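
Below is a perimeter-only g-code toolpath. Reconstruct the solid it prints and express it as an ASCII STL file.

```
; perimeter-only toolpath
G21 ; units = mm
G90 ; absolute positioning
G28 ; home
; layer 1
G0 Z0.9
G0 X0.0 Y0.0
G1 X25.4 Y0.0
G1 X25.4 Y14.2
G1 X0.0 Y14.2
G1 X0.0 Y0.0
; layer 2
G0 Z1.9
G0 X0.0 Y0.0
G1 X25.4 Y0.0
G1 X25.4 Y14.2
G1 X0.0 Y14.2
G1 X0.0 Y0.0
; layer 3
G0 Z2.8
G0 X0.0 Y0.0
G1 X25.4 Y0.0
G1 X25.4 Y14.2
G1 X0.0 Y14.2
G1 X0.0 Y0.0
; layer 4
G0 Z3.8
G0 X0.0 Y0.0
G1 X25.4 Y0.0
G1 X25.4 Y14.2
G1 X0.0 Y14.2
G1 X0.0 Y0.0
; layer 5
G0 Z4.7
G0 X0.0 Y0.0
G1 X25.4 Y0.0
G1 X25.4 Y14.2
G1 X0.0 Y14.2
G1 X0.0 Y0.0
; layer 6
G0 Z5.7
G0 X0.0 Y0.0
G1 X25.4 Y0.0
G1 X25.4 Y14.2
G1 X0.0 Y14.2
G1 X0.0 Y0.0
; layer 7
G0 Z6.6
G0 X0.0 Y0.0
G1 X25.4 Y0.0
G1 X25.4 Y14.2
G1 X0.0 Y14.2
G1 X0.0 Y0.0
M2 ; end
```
solid part
  facet normal 0.0000 0.0000 -1.0000
    outer loop
      vertex 25.4 14.2 0.0
      vertex 25.4 0.0 0.0
      vertex 0.0 0.0 0.0
    endloop
  endfacet
  facet normal 0.0000 0.0000 -1.0000
    outer loop
      vertex 0.0 14.2 0.0
      vertex 25.4 14.2 0.0
      vertex 0.0 0.0 0.0
    endloop
  endfacet
  facet normal 0.0000 0.0000 1.0000
    outer loop
      vertex 0.0 0.0 6.6
      vertex 25.4 0.0 6.6
      vertex 25.4 14.2 6.6
    endloop
  endfacet
  facet normal 0.0000 0.0000 1.0000
    outer loop
      vertex 0.0 0.0 6.6
      vertex 25.4 14.2 6.6
      vertex 0.0 14.2 6.6
    endloop
  endfacet
  facet normal 0.0000 -1.0000 0.0000
    outer loop
      vertex 0.0 0.0 0.0
      vertex 25.4 0.0 0.0
      vertex 25.4 0.0 6.6
    endloop
  endfacet
  facet normal 0.0000 -1.0000 0.0000
    outer loop
      vertex 0.0 0.0 0.0
      vertex 25.4 0.0 6.6
      vertex 0.0 0.0 6.6
    endloop
  endfacet
  facet normal 0.0000 1.0000 0.0000
    outer loop
      vertex 25.4 14.2 6.6
      vertex 25.4 14.2 0.0
      vertex 0.0 14.2 0.0
    endloop
  endfacet
  facet normal 0.0000 1.0000 0.0000
    outer loop
      vertex 0.0 14.2 6.6
      vertex 25.4 14.2 6.6
      vertex 0.0 14.2 0.0
    endloop
  endfacet
  facet normal -1.0000 0.0000 0.0000
    outer loop
      vertex 0.0 14.2 6.6
      vertex 0.0 14.2 0.0
      vertex 0.0 0.0 0.0
    endloop
  endfacet
  facet normal -1.0000 0.0000 0.0000
    outer loop
      vertex 0.0 0.0 6.6
      vertex 0.0 14.2 6.6
      vertex 0.0 0.0 0.0
    endloop
  endfacet
  facet normal 1.0000 0.0000 0.0000
    outer loop
      vertex 25.4 0.0 0.0
      vertex 25.4 14.2 0.0
      vertex 25.4 14.2 6.6
    endloop
  endfacet
  facet normal 1.0000 0.0000 0.0000
    outer loop
      vertex 25.4 0.0 0.0
      vertex 25.4 14.2 6.6
      vertex 25.4 0.0 6.6
    endloop
  endfacet
endsolid part

The G0 Z moves step by Δz≈0.9 mm. Every layer's G1 loop is the same polygon, so the solid is a straight extrusion of it from z=0 to z≈6.6. Closing with flat bottom and top caps and triangulating gives 12 facets — a rectangular box, roughly 25.4 × 14.2 mm footprint and 6.6 mm tall.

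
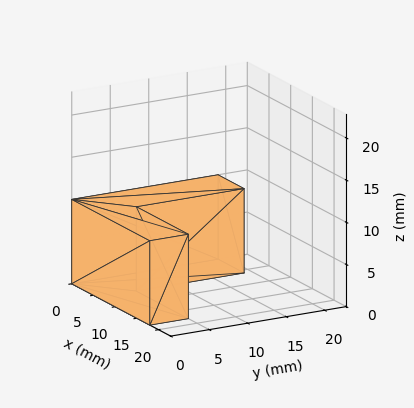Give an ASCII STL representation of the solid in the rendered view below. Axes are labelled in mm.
Reading the render: the shape is an L-shaped prism: outer 18 × 19 mm, arm thicknesses ≈ 5 mm (horizontal) and 6 mm (vertical), extruded 10 mm in z (dimensions read to the nearest mm from the axis ticks). For the STL, each face is triangulated and given an outward normal.

solid part
  facet normal 0.0000 0.0000 -1.0000
    outer loop
      vertex 18.000 5.000 0.000
      vertex 18.000 0.000 0.000
      vertex 0.000 0.000 0.000
    endloop
  endfacet
  facet normal 0.0000 0.0000 -1.0000
    outer loop
      vertex 6.000 5.000 0.000
      vertex 18.000 5.000 0.000
      vertex 0.000 0.000 0.000
    endloop
  endfacet
  facet normal 0.0000 0.0000 -1.0000
    outer loop
      vertex 6.000 19.000 0.000
      vertex 6.000 5.000 0.000
      vertex 0.000 0.000 0.000
    endloop
  endfacet
  facet normal 0.0000 0.0000 -1.0000
    outer loop
      vertex 0.000 19.000 0.000
      vertex 6.000 19.000 0.000
      vertex 0.000 0.000 0.000
    endloop
  endfacet
  facet normal 0.0000 0.0000 1.0000
    outer loop
      vertex 0.000 0.000 10.000
      vertex 18.000 0.000 10.000
      vertex 18.000 5.000 10.000
    endloop
  endfacet
  facet normal 0.0000 0.0000 1.0000
    outer loop
      vertex 0.000 0.000 10.000
      vertex 18.000 5.000 10.000
      vertex 6.000 5.000 10.000
    endloop
  endfacet
  facet normal 0.0000 0.0000 1.0000
    outer loop
      vertex 0.000 0.000 10.000
      vertex 6.000 5.000 10.000
      vertex 6.000 19.000 10.000
    endloop
  endfacet
  facet normal 0.0000 0.0000 1.0000
    outer loop
      vertex 0.000 0.000 10.000
      vertex 6.000 19.000 10.000
      vertex 0.000 19.000 10.000
    endloop
  endfacet
  facet normal 0.0000 -1.0000 0.0000
    outer loop
      vertex 0.000 0.000 0.000
      vertex 18.000 0.000 0.000
      vertex 18.000 0.000 10.000
    endloop
  endfacet
  facet normal 0.0000 -1.0000 0.0000
    outer loop
      vertex 0.000 0.000 0.000
      vertex 18.000 0.000 10.000
      vertex 0.000 0.000 10.000
    endloop
  endfacet
  facet normal 1.0000 0.0000 0.0000
    outer loop
      vertex 18.000 0.000 0.000
      vertex 18.000 5.000 0.000
      vertex 18.000 5.000 10.000
    endloop
  endfacet
  facet normal 1.0000 0.0000 0.0000
    outer loop
      vertex 18.000 0.000 0.000
      vertex 18.000 5.000 10.000
      vertex 18.000 0.000 10.000
    endloop
  endfacet
  facet normal 0.0000 1.0000 0.0000
    outer loop
      vertex 18.000 5.000 0.000
      vertex 6.000 5.000 0.000
      vertex 6.000 5.000 10.000
    endloop
  endfacet
  facet normal 0.0000 1.0000 0.0000
    outer loop
      vertex 18.000 5.000 0.000
      vertex 6.000 5.000 10.000
      vertex 18.000 5.000 10.000
    endloop
  endfacet
  facet normal 1.0000 0.0000 0.0000
    outer loop
      vertex 6.000 5.000 0.000
      vertex 6.000 19.000 0.000
      vertex 6.000 19.000 10.000
    endloop
  endfacet
  facet normal 1.0000 0.0000 0.0000
    outer loop
      vertex 6.000 5.000 0.000
      vertex 6.000 19.000 10.000
      vertex 6.000 5.000 10.000
    endloop
  endfacet
  facet normal 0.0000 1.0000 0.0000
    outer loop
      vertex 6.000 19.000 0.000
      vertex 0.000 19.000 0.000
      vertex 0.000 19.000 10.000
    endloop
  endfacet
  facet normal 0.0000 1.0000 0.0000
    outer loop
      vertex 6.000 19.000 0.000
      vertex 0.000 19.000 10.000
      vertex 6.000 19.000 10.000
    endloop
  endfacet
  facet normal -1.0000 0.0000 0.0000
    outer loop
      vertex 0.000 19.000 0.000
      vertex 0.000 0.000 0.000
      vertex 0.000 0.000 10.000
    endloop
  endfacet
  facet normal -1.0000 0.0000 0.0000
    outer loop
      vertex 0.000 19.000 0.000
      vertex 0.000 0.000 10.000
      vertex 0.000 19.000 10.000
    endloop
  endfacet
endsolid part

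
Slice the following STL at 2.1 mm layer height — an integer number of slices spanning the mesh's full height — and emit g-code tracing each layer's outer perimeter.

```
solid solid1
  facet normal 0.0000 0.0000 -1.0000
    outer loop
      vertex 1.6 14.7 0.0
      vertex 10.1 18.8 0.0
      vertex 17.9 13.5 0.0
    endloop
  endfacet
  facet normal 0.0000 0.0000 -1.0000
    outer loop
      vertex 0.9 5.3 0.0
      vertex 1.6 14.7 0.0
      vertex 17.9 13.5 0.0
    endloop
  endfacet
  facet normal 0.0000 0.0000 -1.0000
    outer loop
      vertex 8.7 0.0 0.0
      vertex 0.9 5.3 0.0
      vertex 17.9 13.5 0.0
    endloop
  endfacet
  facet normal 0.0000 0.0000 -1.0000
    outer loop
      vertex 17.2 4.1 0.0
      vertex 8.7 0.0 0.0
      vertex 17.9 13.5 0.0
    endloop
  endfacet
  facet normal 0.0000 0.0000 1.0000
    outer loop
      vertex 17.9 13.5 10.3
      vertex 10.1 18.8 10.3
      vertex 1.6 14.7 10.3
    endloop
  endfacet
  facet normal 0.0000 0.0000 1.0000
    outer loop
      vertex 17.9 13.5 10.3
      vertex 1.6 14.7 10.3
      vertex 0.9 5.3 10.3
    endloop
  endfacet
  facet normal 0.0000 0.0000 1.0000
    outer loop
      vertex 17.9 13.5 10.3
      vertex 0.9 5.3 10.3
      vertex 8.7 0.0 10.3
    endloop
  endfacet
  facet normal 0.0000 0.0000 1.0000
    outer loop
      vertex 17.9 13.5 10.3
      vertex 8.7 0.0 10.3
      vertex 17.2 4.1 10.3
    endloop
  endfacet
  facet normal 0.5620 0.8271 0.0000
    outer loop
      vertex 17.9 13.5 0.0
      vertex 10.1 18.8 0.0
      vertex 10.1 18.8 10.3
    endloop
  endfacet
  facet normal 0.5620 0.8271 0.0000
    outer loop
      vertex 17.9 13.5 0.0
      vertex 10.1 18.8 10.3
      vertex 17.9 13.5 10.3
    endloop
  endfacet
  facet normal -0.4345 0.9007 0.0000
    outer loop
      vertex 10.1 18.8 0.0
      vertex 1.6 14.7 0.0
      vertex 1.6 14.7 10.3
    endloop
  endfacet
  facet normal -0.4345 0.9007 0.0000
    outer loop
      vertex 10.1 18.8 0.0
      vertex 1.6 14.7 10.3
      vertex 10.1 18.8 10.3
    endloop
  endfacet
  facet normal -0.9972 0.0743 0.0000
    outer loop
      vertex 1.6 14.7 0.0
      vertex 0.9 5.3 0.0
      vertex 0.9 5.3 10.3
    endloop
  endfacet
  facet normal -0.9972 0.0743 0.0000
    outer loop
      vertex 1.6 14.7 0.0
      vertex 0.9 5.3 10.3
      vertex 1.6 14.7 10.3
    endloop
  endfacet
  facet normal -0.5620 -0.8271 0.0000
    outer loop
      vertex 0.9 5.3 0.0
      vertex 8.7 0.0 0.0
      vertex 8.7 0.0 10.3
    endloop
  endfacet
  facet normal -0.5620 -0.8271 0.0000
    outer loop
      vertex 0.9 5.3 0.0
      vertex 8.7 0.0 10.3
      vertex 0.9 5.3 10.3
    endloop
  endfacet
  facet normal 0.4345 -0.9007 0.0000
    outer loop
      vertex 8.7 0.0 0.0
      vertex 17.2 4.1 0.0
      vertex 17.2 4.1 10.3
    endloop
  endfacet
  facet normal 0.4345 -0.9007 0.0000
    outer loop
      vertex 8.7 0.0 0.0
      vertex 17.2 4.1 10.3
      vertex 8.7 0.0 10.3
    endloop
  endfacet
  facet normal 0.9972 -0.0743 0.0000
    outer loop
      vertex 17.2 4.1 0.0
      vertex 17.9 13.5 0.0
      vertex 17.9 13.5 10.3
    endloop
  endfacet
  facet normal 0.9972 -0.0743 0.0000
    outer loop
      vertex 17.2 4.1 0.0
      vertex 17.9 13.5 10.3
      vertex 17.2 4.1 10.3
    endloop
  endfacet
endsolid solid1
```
; perimeter-only toolpath
G21 ; units = mm
G90 ; absolute positioning
G28 ; home
; layer 1
G0 Z2.1
G0 X17.9 Y13.5
G1 X10.1 Y18.8
G1 X1.6 Y14.7
G1 X0.9 Y5.3
G1 X8.7 Y0.0
G1 X17.2 Y4.1
G1 X17.9 Y13.5
; layer 2
G0 Z4.1
G0 X17.9 Y13.5
G1 X10.1 Y18.8
G1 X1.6 Y14.7
G1 X0.9 Y5.3
G1 X8.7 Y0.0
G1 X17.2 Y4.1
G1 X17.9 Y13.5
; layer 3
G0 Z6.2
G0 X17.9 Y13.5
G1 X10.1 Y18.8
G1 X1.6 Y14.7
G1 X0.9 Y5.3
G1 X8.7 Y0.0
G1 X17.2 Y4.1
G1 X17.9 Y13.5
; layer 4
G0 Z8.2
G0 X17.9 Y13.5
G1 X10.1 Y18.8
G1 X1.6 Y14.7
G1 X0.9 Y5.3
G1 X8.7 Y0.0
G1 X17.2 Y4.1
G1 X17.9 Y13.5
; layer 5
G0 Z10.3
G0 X17.9 Y13.5
G1 X10.1 Y18.8
G1 X1.6 Y14.7
G1 X0.9 Y5.3
G1 X8.7 Y0.0
G1 X17.2 Y4.1
G1 X17.9 Y13.5
M2 ; end

The solid is a regular 6-sided prism (a cylinder approximated with 6 flat sides), circumscribed radius ≈ 9.4 mm, height ≈ 10.3 mm. Slicing at Δz = 2.1 mm — 5 equal slices spanning the solid's height, so layer i sits at z = i·h/5 — gives 5 non-empty perimeters. Each is a 6-segment closed polygon; G0 lifts to the layer z and rapids to the start vertex, then G1 traces the edges.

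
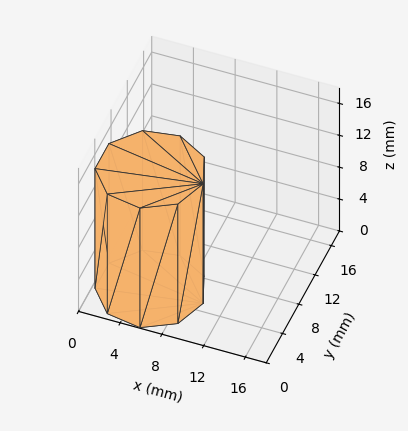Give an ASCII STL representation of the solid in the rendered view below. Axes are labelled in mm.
Reading the render: the shape is a regular 9-sided prism (a cylinder approximated with 9 flat sides), circumscribed radius ≈ 5 mm, height ≈ 15 mm (dimensions read to the nearest mm from the axis ticks). For the STL, each face is triangulated and given an outward normal.

solid part
  facet normal 0.0000 0.0000 -1.0000
    outer loop
      vertex 5.868 9.924 0.000
      vertex 8.830 8.214 0.000
      vertex 10.000 5.000 0.000
    endloop
  endfacet
  facet normal 0.0000 0.0000 -1.0000
    outer loop
      vertex 2.500 9.330 0.000
      vertex 5.868 9.924 0.000
      vertex 10.000 5.000 0.000
    endloop
  endfacet
  facet normal 0.0000 0.0000 -1.0000
    outer loop
      vertex 0.302 6.710 0.000
      vertex 2.500 9.330 0.000
      vertex 10.000 5.000 0.000
    endloop
  endfacet
  facet normal 0.0000 0.0000 -1.0000
    outer loop
      vertex 0.302 3.290 0.000
      vertex 0.302 6.710 0.000
      vertex 10.000 5.000 0.000
    endloop
  endfacet
  facet normal 0.0000 0.0000 -1.0000
    outer loop
      vertex 2.500 0.670 0.000
      vertex 0.302 3.290 0.000
      vertex 10.000 5.000 0.000
    endloop
  endfacet
  facet normal 0.0000 0.0000 -1.0000
    outer loop
      vertex 5.868 0.076 0.000
      vertex 2.500 0.670 0.000
      vertex 10.000 5.000 0.000
    endloop
  endfacet
  facet normal 0.0000 0.0000 -1.0000
    outer loop
      vertex 8.830 1.786 0.000
      vertex 5.868 0.076 0.000
      vertex 10.000 5.000 0.000
    endloop
  endfacet
  facet normal 0.0000 0.0000 1.0000
    outer loop
      vertex 10.000 5.000 15.000
      vertex 8.830 8.214 15.000
      vertex 5.868 9.924 15.000
    endloop
  endfacet
  facet normal 0.0000 0.0000 1.0000
    outer loop
      vertex 10.000 5.000 15.000
      vertex 5.868 9.924 15.000
      vertex 2.500 9.330 15.000
    endloop
  endfacet
  facet normal 0.0000 0.0000 1.0000
    outer loop
      vertex 10.000 5.000 15.000
      vertex 2.500 9.330 15.000
      vertex 0.302 6.710 15.000
    endloop
  endfacet
  facet normal 0.0000 0.0000 1.0000
    outer loop
      vertex 10.000 5.000 15.000
      vertex 0.302 6.710 15.000
      vertex 0.302 3.290 15.000
    endloop
  endfacet
  facet normal 0.0000 0.0000 1.0000
    outer loop
      vertex 10.000 5.000 15.000
      vertex 0.302 3.290 15.000
      vertex 2.500 0.670 15.000
    endloop
  endfacet
  facet normal 0.0000 0.0000 1.0000
    outer loop
      vertex 10.000 5.000 15.000
      vertex 2.500 0.670 15.000
      vertex 5.868 0.076 15.000
    endloop
  endfacet
  facet normal 0.0000 0.0000 1.0000
    outer loop
      vertex 10.000 5.000 15.000
      vertex 5.868 0.076 15.000
      vertex 8.830 1.786 15.000
    endloop
  endfacet
  facet normal 0.9397 0.3421 0.0000
    outer loop
      vertex 10.000 5.000 0.000
      vertex 8.830 8.214 0.000
      vertex 8.830 8.214 15.000
    endloop
  endfacet
  facet normal 0.9397 0.3421 0.0000
    outer loop
      vertex 10.000 5.000 0.000
      vertex 8.830 8.214 15.000
      vertex 10.000 5.000 15.000
    endloop
  endfacet
  facet normal 0.5000 0.8660 0.0000
    outer loop
      vertex 8.830 8.214 0.000
      vertex 5.868 9.924 0.000
      vertex 5.868 9.924 15.000
    endloop
  endfacet
  facet normal 0.5000 0.8660 0.0000
    outer loop
      vertex 8.830 8.214 0.000
      vertex 5.868 9.924 15.000
      vertex 8.830 8.214 15.000
    endloop
  endfacet
  facet normal -0.1737 0.9848 0.0000
    outer loop
      vertex 5.868 9.924 0.000
      vertex 2.500 9.330 0.000
      vertex 2.500 9.330 15.000
    endloop
  endfacet
  facet normal -0.1737 0.9848 0.0000
    outer loop
      vertex 5.868 9.924 0.000
      vertex 2.500 9.330 15.000
      vertex 5.868 9.924 15.000
    endloop
  endfacet
  facet normal -0.7661 0.6427 0.0000
    outer loop
      vertex 2.500 9.330 0.000
      vertex 0.302 6.710 0.000
      vertex 0.302 6.710 15.000
    endloop
  endfacet
  facet normal -0.7661 0.6427 0.0000
    outer loop
      vertex 2.500 9.330 0.000
      vertex 0.302 6.710 15.000
      vertex 2.500 9.330 15.000
    endloop
  endfacet
  facet normal -1.0000 0.0000 0.0000
    outer loop
      vertex 0.302 6.710 0.000
      vertex 0.302 3.290 0.000
      vertex 0.302 3.290 15.000
    endloop
  endfacet
  facet normal -1.0000 0.0000 0.0000
    outer loop
      vertex 0.302 6.710 0.000
      vertex 0.302 3.290 15.000
      vertex 0.302 6.710 15.000
    endloop
  endfacet
  facet normal -0.7661 -0.6427 0.0000
    outer loop
      vertex 0.302 3.290 0.000
      vertex 2.500 0.670 0.000
      vertex 2.500 0.670 15.000
    endloop
  endfacet
  facet normal -0.7661 -0.6427 0.0000
    outer loop
      vertex 0.302 3.290 0.000
      vertex 2.500 0.670 15.000
      vertex 0.302 3.290 15.000
    endloop
  endfacet
  facet normal -0.1737 -0.9848 0.0000
    outer loop
      vertex 2.500 0.670 0.000
      vertex 5.868 0.076 0.000
      vertex 5.868 0.076 15.000
    endloop
  endfacet
  facet normal -0.1737 -0.9848 0.0000
    outer loop
      vertex 2.500 0.670 0.000
      vertex 5.868 0.076 15.000
      vertex 2.500 0.670 15.000
    endloop
  endfacet
  facet normal 0.5000 -0.8660 0.0000
    outer loop
      vertex 5.868 0.076 0.000
      vertex 8.830 1.786 0.000
      vertex 8.830 1.786 15.000
    endloop
  endfacet
  facet normal 0.5000 -0.8660 0.0000
    outer loop
      vertex 5.868 0.076 0.000
      vertex 8.830 1.786 15.000
      vertex 5.868 0.076 15.000
    endloop
  endfacet
  facet normal 0.9397 -0.3421 0.0000
    outer loop
      vertex 8.830 1.786 0.000
      vertex 10.000 5.000 0.000
      vertex 10.000 5.000 15.000
    endloop
  endfacet
  facet normal 0.9397 -0.3421 0.0000
    outer loop
      vertex 8.830 1.786 0.000
      vertex 10.000 5.000 15.000
      vertex 8.830 1.786 15.000
    endloop
  endfacet
endsolid part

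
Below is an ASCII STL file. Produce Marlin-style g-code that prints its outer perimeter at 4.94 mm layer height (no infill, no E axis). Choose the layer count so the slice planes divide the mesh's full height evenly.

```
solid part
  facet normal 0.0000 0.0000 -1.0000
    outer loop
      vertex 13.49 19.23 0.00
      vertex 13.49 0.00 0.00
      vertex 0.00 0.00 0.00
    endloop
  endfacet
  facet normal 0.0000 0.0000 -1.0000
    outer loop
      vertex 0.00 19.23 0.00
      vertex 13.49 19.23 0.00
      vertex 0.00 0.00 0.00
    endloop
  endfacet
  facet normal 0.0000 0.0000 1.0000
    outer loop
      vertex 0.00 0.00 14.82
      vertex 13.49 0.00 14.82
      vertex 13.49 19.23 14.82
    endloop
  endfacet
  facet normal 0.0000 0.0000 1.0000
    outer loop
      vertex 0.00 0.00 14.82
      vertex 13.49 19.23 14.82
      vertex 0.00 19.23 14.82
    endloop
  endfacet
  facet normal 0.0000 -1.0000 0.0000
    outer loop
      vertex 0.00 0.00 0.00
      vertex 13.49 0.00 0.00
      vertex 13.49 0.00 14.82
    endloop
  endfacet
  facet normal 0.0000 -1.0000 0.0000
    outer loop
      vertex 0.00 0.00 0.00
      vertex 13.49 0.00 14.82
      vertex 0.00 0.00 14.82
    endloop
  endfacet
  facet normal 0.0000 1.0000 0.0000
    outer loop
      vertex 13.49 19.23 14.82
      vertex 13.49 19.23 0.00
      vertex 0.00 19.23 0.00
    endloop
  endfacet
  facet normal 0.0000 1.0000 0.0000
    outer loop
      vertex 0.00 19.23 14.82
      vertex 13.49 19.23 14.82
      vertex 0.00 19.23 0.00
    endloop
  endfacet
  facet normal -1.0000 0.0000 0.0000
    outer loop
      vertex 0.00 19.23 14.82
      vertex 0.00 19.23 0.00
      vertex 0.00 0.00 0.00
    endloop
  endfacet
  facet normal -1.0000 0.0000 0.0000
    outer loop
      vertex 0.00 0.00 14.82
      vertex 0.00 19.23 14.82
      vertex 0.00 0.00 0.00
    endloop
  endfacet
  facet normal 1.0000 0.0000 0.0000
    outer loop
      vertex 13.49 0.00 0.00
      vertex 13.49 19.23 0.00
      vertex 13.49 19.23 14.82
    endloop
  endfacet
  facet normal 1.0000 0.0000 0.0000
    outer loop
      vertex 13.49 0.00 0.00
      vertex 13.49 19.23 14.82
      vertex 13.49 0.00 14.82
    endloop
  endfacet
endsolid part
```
; perimeter-only toolpath
G21 ; units = mm
G90 ; absolute positioning
G28 ; home
; layer 1
G0 Z4.94
G0 X0.00 Y0.00
G1 X13.49 Y0.00
G1 X13.49 Y19.23
G1 X0.00 Y19.23
G1 X0.00 Y0.00
; layer 2
G0 Z9.88
G0 X0.00 Y0.00
G1 X13.49 Y0.00
G1 X13.49 Y19.23
G1 X0.00 Y19.23
G1 X0.00 Y0.00
; layer 3
G0 Z14.82
G0 X0.00 Y0.00
G1 X13.49 Y0.00
G1 X13.49 Y19.23
G1 X0.00 Y19.23
G1 X0.00 Y0.00
M2 ; end

The solid is a rectangular box, roughly 13.5 × 19.2 mm footprint and 14.8 mm tall. Slicing at Δz = 4.94 mm — 3 equal slices spanning the solid's height, so layer i sits at z = i·h/3 — gives 3 non-empty perimeters. Each is a 4-segment closed polygon; G0 lifts to the layer z and rapids to the start vertex, then G1 traces the edges.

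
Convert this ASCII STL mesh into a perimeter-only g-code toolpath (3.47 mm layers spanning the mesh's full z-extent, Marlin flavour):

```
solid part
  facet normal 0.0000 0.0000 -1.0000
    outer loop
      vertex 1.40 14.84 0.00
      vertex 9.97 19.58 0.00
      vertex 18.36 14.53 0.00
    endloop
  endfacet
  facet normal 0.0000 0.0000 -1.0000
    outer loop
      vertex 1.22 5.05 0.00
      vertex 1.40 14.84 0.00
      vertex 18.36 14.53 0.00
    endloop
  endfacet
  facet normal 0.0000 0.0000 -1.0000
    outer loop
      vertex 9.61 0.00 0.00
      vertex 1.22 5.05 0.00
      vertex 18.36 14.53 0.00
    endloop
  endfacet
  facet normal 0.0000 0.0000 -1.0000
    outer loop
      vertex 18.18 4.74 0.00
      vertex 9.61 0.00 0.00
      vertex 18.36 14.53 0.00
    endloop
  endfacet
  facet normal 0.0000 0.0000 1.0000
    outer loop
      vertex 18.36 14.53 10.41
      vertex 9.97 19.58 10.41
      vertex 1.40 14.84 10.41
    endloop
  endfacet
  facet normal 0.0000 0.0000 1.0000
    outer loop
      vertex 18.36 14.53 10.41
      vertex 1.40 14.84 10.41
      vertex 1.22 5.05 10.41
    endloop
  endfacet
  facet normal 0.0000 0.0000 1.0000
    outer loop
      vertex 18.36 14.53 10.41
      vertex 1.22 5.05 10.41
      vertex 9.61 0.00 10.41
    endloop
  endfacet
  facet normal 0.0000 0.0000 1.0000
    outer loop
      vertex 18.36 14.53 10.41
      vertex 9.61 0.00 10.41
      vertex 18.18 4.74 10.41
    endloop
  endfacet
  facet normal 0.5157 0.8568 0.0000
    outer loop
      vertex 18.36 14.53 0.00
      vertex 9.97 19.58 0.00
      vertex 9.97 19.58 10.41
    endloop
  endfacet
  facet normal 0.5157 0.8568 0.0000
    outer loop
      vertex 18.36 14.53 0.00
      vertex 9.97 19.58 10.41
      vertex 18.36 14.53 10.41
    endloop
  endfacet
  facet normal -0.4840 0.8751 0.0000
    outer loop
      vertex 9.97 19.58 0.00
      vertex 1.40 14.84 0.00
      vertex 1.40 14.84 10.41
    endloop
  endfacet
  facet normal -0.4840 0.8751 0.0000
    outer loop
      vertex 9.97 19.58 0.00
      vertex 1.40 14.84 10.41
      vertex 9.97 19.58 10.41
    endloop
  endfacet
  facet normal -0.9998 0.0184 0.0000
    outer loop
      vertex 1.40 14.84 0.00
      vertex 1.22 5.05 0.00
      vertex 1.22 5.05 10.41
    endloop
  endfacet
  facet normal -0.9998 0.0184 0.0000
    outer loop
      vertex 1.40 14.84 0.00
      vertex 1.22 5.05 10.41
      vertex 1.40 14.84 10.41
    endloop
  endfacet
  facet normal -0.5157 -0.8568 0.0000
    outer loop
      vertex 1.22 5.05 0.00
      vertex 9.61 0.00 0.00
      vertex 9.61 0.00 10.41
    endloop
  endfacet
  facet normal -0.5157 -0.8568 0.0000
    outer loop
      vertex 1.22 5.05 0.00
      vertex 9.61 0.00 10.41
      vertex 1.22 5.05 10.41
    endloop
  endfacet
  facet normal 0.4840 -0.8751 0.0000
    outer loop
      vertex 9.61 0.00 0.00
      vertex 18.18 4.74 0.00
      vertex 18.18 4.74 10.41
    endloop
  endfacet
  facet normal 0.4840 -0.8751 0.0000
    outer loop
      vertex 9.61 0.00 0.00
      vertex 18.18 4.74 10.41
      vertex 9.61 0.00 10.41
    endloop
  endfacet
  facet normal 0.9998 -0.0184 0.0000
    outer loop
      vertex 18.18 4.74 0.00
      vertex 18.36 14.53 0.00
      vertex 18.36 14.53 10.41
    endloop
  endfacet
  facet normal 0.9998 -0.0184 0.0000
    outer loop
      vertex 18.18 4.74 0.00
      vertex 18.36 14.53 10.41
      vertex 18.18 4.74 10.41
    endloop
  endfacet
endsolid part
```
; perimeter-only toolpath
G21 ; units = mm
G90 ; absolute positioning
G28 ; home
; layer 1
G0 Z3.47
G0 X18.36 Y14.53
G1 X9.97 Y19.58
G1 X1.40 Y14.84
G1 X1.22 Y5.05
G1 X9.61 Y0.00
G1 X18.18 Y4.74
G1 X18.36 Y14.53
; layer 2
G0 Z6.94
G0 X18.36 Y14.53
G1 X9.97 Y19.58
G1 X1.40 Y14.84
G1 X1.22 Y5.05
G1 X9.61 Y0.00
G1 X18.18 Y4.74
G1 X18.36 Y14.53
; layer 3
G0 Z10.41
G0 X18.36 Y14.53
G1 X9.97 Y19.58
G1 X1.40 Y14.84
G1 X1.22 Y5.05
G1 X9.61 Y0.00
G1 X18.18 Y4.74
G1 X18.36 Y14.53
M2 ; end

The solid is a regular 6-sided prism (a cylinder approximated with 6 flat sides), circumscribed radius ≈ 9.79 mm, height ≈ 10.4 mm. Slicing at Δz = 3.47 mm — 3 equal slices spanning the solid's height, so layer i sits at z = i·h/3 — gives 3 non-empty perimeters. Each is a 6-segment closed polygon; G0 lifts to the layer z and rapids to the start vertex, then G1 traces the edges.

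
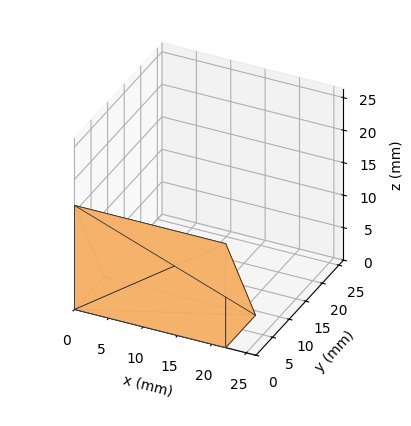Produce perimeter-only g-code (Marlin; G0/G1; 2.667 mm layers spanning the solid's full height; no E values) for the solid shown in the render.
Reading the render: the shape is a wedge (ramp): 22 × 9 mm base, rising to 16 mm along the y=0 edge and sloping linearly to z=0 at y=9 (dimensions read to the nearest mm from the axis ticks). For the g-code, the solid's height is divided into equal slices at the stated Δz and each level perimeter traced with G1 moves after a G0 lift.

; perimeter-only toolpath
G21 ; units = mm
G90 ; absolute positioning
G28 ; home
; layer 1
G0 Z2.667
G0 X0.000 Y0.000
G1 X22.000 Y0.000
G1 X22.000 Y7.500
G1 X0.000 Y7.500
G1 X0.000 Y0.000
; layer 2
G0 Z5.333
G0 X0.000 Y0.000
G1 X22.000 Y0.000
G1 X22.000 Y6.000
G1 X0.000 Y6.000
G1 X0.000 Y0.000
; layer 3
G0 Z8.000
G0 X0.000 Y0.000
G1 X22.000 Y0.000
G1 X22.000 Y4.500
G1 X0.000 Y4.500
G1 X0.000 Y0.000
; layer 4
G0 Z10.667
G0 X0.000 Y0.000
G1 X22.000 Y0.000
G1 X22.000 Y3.000
G1 X0.000 Y3.000
G1 X0.000 Y0.000
; layer 5
G0 Z13.333
G0 X0.000 Y0.000
G1 X22.000 Y0.000
G1 X22.000 Y1.500
G1 X0.000 Y1.500
G1 X0.000 Y0.000
M2 ; end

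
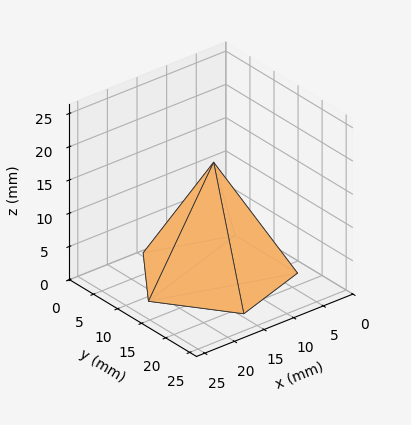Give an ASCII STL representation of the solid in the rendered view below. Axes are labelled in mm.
Reading the render: the shape is a regular 5-sided pyramid, base circumscribed radius ≈ 11 mm, apex at z ≈ 17 mm (dimensions read to the nearest mm from the axis ticks). For the STL, each face is triangulated and given an outward normal.

solid part
  facet normal 0.0000 0.0000 -1.0000
    outer loop
      vertex 2.10 17.47 0.00
      vertex 14.40 21.46 0.00
      vertex 22.00 11.00 0.00
    endloop
  endfacet
  facet normal 0.0000 0.0000 -1.0000
    outer loop
      vertex 2.10 4.53 0.00
      vertex 2.10 17.47 0.00
      vertex 22.00 11.00 0.00
    endloop
  endfacet
  facet normal 0.0000 0.0000 -1.0000
    outer loop
      vertex 14.40 0.54 0.00
      vertex 2.10 4.53 0.00
      vertex 22.00 11.00 0.00
    endloop
  endfacet
  facet normal 0.7167 0.5208 0.4638
    outer loop
      vertex 22.00 11.00 0.00
      vertex 14.40 21.46 0.00
      vertex 11.00 11.00 17.00
    endloop
  endfacet
  facet normal -0.2734 0.8427 0.4638
    outer loop
      vertex 14.40 21.46 0.00
      vertex 2.10 17.47 0.00
      vertex 11.00 11.00 17.00
    endloop
  endfacet
  facet normal -0.8859 0.0000 0.4638
    outer loop
      vertex 2.10 17.47 0.00
      vertex 2.10 4.53 0.00
      vertex 11.00 11.00 17.00
    endloop
  endfacet
  facet normal -0.2734 -0.8427 0.4638
    outer loop
      vertex 2.10 4.53 0.00
      vertex 14.40 0.54 0.00
      vertex 11.00 11.00 17.00
    endloop
  endfacet
  facet normal 0.7167 -0.5208 0.4638
    outer loop
      vertex 14.40 0.54 0.00
      vertex 22.00 11.00 0.00
      vertex 11.00 11.00 17.00
    endloop
  endfacet
endsolid part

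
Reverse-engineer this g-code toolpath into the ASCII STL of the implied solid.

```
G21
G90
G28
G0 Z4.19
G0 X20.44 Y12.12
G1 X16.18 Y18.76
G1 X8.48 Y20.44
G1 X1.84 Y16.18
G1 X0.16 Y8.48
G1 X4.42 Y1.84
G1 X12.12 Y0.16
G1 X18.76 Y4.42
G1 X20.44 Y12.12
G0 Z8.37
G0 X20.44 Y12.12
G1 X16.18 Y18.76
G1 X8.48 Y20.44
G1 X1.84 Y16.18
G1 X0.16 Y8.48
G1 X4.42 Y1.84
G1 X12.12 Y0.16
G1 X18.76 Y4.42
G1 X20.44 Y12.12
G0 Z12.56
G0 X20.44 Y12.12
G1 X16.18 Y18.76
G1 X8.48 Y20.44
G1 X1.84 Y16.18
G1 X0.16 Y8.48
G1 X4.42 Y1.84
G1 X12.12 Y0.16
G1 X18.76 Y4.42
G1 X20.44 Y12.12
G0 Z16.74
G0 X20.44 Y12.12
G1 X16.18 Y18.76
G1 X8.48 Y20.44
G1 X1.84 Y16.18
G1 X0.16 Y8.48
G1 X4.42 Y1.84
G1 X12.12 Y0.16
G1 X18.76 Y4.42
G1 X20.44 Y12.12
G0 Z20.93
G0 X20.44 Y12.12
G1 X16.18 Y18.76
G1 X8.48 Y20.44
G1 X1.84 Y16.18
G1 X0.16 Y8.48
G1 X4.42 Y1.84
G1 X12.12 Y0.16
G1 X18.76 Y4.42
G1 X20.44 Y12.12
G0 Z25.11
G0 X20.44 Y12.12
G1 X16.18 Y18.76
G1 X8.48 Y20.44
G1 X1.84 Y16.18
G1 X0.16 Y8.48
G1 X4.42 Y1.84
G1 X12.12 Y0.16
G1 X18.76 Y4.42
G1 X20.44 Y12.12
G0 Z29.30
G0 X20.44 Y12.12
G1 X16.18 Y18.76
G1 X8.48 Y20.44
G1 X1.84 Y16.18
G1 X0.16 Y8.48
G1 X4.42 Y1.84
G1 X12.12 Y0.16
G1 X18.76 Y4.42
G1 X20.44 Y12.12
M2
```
solid part
  facet normal 0.0000 0.0000 -1.0000
    outer loop
      vertex 8.48 20.44 0.00
      vertex 16.18 18.76 0.00
      vertex 20.44 12.12 0.00
    endloop
  endfacet
  facet normal 0.0000 0.0000 -1.0000
    outer loop
      vertex 1.84 16.18 0.00
      vertex 8.48 20.44 0.00
      vertex 20.44 12.12 0.00
    endloop
  endfacet
  facet normal 0.0000 0.0000 -1.0000
    outer loop
      vertex 0.16 8.48 0.00
      vertex 1.84 16.18 0.00
      vertex 20.44 12.12 0.00
    endloop
  endfacet
  facet normal 0.0000 0.0000 -1.0000
    outer loop
      vertex 4.42 1.84 0.00
      vertex 0.16 8.48 0.00
      vertex 20.44 12.12 0.00
    endloop
  endfacet
  facet normal 0.0000 0.0000 -1.0000
    outer loop
      vertex 12.12 0.16 0.00
      vertex 4.42 1.84 0.00
      vertex 20.44 12.12 0.00
    endloop
  endfacet
  facet normal 0.0000 0.0000 -1.0000
    outer loop
      vertex 18.76 4.42 0.00
      vertex 12.12 0.16 0.00
      vertex 20.44 12.12 0.00
    endloop
  endfacet
  facet normal 0.0000 0.0000 1.0000
    outer loop
      vertex 20.44 12.12 29.30
      vertex 16.18 18.76 29.30
      vertex 8.48 20.44 29.30
    endloop
  endfacet
  facet normal 0.0000 0.0000 1.0000
    outer loop
      vertex 20.44 12.12 29.30
      vertex 8.48 20.44 29.30
      vertex 1.84 16.18 29.30
    endloop
  endfacet
  facet normal 0.0000 0.0000 1.0000
    outer loop
      vertex 20.44 12.12 29.30
      vertex 1.84 16.18 29.30
      vertex 0.16 8.48 29.30
    endloop
  endfacet
  facet normal 0.0000 0.0000 1.0000
    outer loop
      vertex 20.44 12.12 29.30
      vertex 0.16 8.48 29.30
      vertex 4.42 1.84 29.30
    endloop
  endfacet
  facet normal 0.0000 0.0000 1.0000
    outer loop
      vertex 20.44 12.12 29.30
      vertex 4.42 1.84 29.30
      vertex 12.12 0.16 29.30
    endloop
  endfacet
  facet normal 0.0000 0.0000 1.0000
    outer loop
      vertex 20.44 12.12 29.30
      vertex 12.12 0.16 29.30
      vertex 18.76 4.42 29.30
    endloop
  endfacet
  facet normal 0.8417 0.5400 0.0000
    outer loop
      vertex 20.44 12.12 0.00
      vertex 16.18 18.76 0.00
      vertex 16.18 18.76 29.30
    endloop
  endfacet
  facet normal 0.8417 0.5400 0.0000
    outer loop
      vertex 20.44 12.12 0.00
      vertex 16.18 18.76 29.30
      vertex 20.44 12.12 29.30
    endloop
  endfacet
  facet normal 0.2132 0.9770 0.0000
    outer loop
      vertex 16.18 18.76 0.00
      vertex 8.48 20.44 0.00
      vertex 8.48 20.44 29.30
    endloop
  endfacet
  facet normal 0.2132 0.9770 0.0000
    outer loop
      vertex 16.18 18.76 0.00
      vertex 8.48 20.44 29.30
      vertex 16.18 18.76 29.30
    endloop
  endfacet
  facet normal -0.5400 0.8417 0.0000
    outer loop
      vertex 8.48 20.44 0.00
      vertex 1.84 16.18 0.00
      vertex 1.84 16.18 29.30
    endloop
  endfacet
  facet normal -0.5400 0.8417 0.0000
    outer loop
      vertex 8.48 20.44 0.00
      vertex 1.84 16.18 29.30
      vertex 8.48 20.44 29.30
    endloop
  endfacet
  facet normal -0.9770 0.2132 0.0000
    outer loop
      vertex 1.84 16.18 0.00
      vertex 0.16 8.48 0.00
      vertex 0.16 8.48 29.30
    endloop
  endfacet
  facet normal -0.9770 0.2132 0.0000
    outer loop
      vertex 1.84 16.18 0.00
      vertex 0.16 8.48 29.30
      vertex 1.84 16.18 29.30
    endloop
  endfacet
  facet normal -0.8417 -0.5400 0.0000
    outer loop
      vertex 0.16 8.48 0.00
      vertex 4.42 1.84 0.00
      vertex 4.42 1.84 29.30
    endloop
  endfacet
  facet normal -0.8417 -0.5400 0.0000
    outer loop
      vertex 0.16 8.48 0.00
      vertex 4.42 1.84 29.30
      vertex 0.16 8.48 29.30
    endloop
  endfacet
  facet normal -0.2132 -0.9770 0.0000
    outer loop
      vertex 4.42 1.84 0.00
      vertex 12.12 0.16 0.00
      vertex 12.12 0.16 29.30
    endloop
  endfacet
  facet normal -0.2132 -0.9770 0.0000
    outer loop
      vertex 4.42 1.84 0.00
      vertex 12.12 0.16 29.30
      vertex 4.42 1.84 29.30
    endloop
  endfacet
  facet normal 0.5400 -0.8417 0.0000
    outer loop
      vertex 12.12 0.16 0.00
      vertex 18.76 4.42 0.00
      vertex 18.76 4.42 29.30
    endloop
  endfacet
  facet normal 0.5400 -0.8417 0.0000
    outer loop
      vertex 12.12 0.16 0.00
      vertex 18.76 4.42 29.30
      vertex 12.12 0.16 29.30
    endloop
  endfacet
  facet normal 0.9770 -0.2132 0.0000
    outer loop
      vertex 18.76 4.42 0.00
      vertex 20.44 12.12 0.00
      vertex 20.44 12.12 29.30
    endloop
  endfacet
  facet normal 0.9770 -0.2132 0.0000
    outer loop
      vertex 18.76 4.42 0.00
      vertex 20.44 12.12 29.30
      vertex 18.76 4.42 29.30
    endloop
  endfacet
endsolid part

The G0 Z moves step by Δz≈4.19 mm. Every layer's G1 loop is the same polygon, so the solid is a straight extrusion of it from z=0 to z≈29.3. Closing with flat bottom and top caps and triangulating gives 28 facets — a regular 8-sided prism (a cylinder approximated with 8 flat sides), circumscribed radius ≈ 10.3 mm, height ≈ 29.3 mm.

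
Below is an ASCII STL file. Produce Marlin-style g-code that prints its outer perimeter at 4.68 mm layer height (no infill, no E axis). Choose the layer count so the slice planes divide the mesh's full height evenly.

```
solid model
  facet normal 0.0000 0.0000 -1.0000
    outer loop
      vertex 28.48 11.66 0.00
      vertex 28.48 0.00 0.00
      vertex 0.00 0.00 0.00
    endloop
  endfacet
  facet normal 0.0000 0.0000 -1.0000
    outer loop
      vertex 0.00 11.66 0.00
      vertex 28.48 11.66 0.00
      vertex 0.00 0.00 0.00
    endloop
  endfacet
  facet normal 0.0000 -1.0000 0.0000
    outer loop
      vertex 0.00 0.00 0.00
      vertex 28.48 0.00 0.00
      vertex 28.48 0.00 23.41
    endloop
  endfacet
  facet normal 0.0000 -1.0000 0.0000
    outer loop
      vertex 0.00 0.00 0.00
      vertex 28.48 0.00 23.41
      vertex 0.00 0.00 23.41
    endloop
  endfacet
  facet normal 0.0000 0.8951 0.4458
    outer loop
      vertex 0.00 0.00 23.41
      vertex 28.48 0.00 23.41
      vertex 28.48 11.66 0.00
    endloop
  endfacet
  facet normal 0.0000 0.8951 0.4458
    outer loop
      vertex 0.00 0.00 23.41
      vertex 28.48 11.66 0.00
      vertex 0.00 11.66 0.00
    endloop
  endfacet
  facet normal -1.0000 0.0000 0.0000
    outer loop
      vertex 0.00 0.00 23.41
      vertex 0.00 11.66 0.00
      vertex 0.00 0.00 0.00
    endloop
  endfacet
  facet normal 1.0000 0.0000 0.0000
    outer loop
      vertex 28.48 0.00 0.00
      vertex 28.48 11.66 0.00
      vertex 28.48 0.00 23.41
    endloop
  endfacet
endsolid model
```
; perimeter-only toolpath
G21 ; units = mm
G90 ; absolute positioning
G28 ; home
; layer 1
G0 Z4.68
G0 X0.00 Y0.00
G1 X28.48 Y0.00
G1 X28.48 Y9.33
G1 X0.00 Y9.33
G1 X0.00 Y0.00
; layer 2
G0 Z9.36
G0 X0.00 Y0.00
G1 X28.48 Y0.00
G1 X28.48 Y7.00
G1 X0.00 Y7.00
G1 X0.00 Y0.00
; layer 3
G0 Z14.05
G0 X0.00 Y0.00
G1 X28.48 Y0.00
G1 X28.48 Y4.66
G1 X0.00 Y4.66
G1 X0.00 Y0.00
; layer 4
G0 Z18.73
G0 X0.00 Y0.00
G1 X28.48 Y0.00
G1 X28.48 Y2.33
G1 X0.00 Y2.33
G1 X0.00 Y0.00
M2 ; end

The solid is a wedge (ramp): 28.5 × 11.7 mm base, rising to 23.4 mm along the y=0 edge and sloping linearly to z=0 at y=11.7. Slicing at Δz = 4.68 mm — 5 equal slices spanning the solid's height, so layer i sits at z = i·h/5 — gives 4 non-empty perimeters. Each is a 4-segment closed polygon; G0 lifts to the layer z and rapids to the start vertex, then G1 traces the edges. The cross-section shrinks linearly with z (the slice at the apex is degenerate and omitted).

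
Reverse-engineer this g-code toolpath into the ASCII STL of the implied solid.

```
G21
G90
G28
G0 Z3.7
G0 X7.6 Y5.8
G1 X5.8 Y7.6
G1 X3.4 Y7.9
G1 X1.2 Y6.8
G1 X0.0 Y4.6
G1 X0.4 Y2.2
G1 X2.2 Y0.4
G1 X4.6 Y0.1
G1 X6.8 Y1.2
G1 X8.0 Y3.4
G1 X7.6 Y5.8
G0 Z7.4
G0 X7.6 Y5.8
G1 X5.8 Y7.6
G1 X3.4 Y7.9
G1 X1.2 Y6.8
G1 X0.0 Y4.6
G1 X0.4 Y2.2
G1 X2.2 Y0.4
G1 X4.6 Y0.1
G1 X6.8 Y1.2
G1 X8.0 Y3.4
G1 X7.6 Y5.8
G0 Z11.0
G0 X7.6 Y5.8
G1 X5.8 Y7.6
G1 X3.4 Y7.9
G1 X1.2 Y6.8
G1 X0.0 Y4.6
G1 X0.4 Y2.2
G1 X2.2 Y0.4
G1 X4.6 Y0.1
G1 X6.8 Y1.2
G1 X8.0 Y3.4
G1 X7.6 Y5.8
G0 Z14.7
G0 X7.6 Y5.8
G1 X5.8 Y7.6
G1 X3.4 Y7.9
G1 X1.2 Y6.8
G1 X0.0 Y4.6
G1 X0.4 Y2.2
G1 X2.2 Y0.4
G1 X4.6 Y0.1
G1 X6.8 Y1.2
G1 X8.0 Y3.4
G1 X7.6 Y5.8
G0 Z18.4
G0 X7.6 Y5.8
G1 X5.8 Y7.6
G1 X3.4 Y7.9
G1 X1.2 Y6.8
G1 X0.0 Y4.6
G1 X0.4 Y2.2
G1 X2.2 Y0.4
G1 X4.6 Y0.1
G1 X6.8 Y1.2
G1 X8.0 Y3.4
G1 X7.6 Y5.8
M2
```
solid part
  facet normal 0.0000 0.0000 -1.0000
    outer loop
      vertex 3.4 7.9 0.0
      vertex 5.8 7.6 0.0
      vertex 7.6 5.8 0.0
    endloop
  endfacet
  facet normal 0.0000 0.0000 -1.0000
    outer loop
      vertex 1.2 6.8 0.0
      vertex 3.4 7.9 0.0
      vertex 7.6 5.8 0.0
    endloop
  endfacet
  facet normal 0.0000 0.0000 -1.0000
    outer loop
      vertex 0.0 4.6 0.0
      vertex 1.2 6.8 0.0
      vertex 7.6 5.8 0.0
    endloop
  endfacet
  facet normal 0.0000 0.0000 -1.0000
    outer loop
      vertex 0.4 2.2 0.0
      vertex 0.0 4.6 0.0
      vertex 7.6 5.8 0.0
    endloop
  endfacet
  facet normal 0.0000 0.0000 -1.0000
    outer loop
      vertex 2.2 0.4 0.0
      vertex 0.4 2.2 0.0
      vertex 7.6 5.8 0.0
    endloop
  endfacet
  facet normal 0.0000 0.0000 -1.0000
    outer loop
      vertex 4.6 0.1 0.0
      vertex 2.2 0.4 0.0
      vertex 7.6 5.8 0.0
    endloop
  endfacet
  facet normal 0.0000 0.0000 -1.0000
    outer loop
      vertex 6.8 1.2 0.0
      vertex 4.6 0.1 0.0
      vertex 7.6 5.8 0.0
    endloop
  endfacet
  facet normal 0.0000 0.0000 -1.0000
    outer loop
      vertex 8.0 3.4 0.0
      vertex 6.8 1.2 0.0
      vertex 7.6 5.8 0.0
    endloop
  endfacet
  facet normal 0.0000 0.0000 1.0000
    outer loop
      vertex 7.6 5.8 18.4
      vertex 5.8 7.6 18.4
      vertex 3.4 7.9 18.4
    endloop
  endfacet
  facet normal 0.0000 0.0000 1.0000
    outer loop
      vertex 7.6 5.8 18.4
      vertex 3.4 7.9 18.4
      vertex 1.2 6.8 18.4
    endloop
  endfacet
  facet normal 0.0000 0.0000 1.0000
    outer loop
      vertex 7.6 5.8 18.4
      vertex 1.2 6.8 18.4
      vertex 0.0 4.6 18.4
    endloop
  endfacet
  facet normal 0.0000 0.0000 1.0000
    outer loop
      vertex 7.6 5.8 18.4
      vertex 0.0 4.6 18.4
      vertex 0.4 2.2 18.4
    endloop
  endfacet
  facet normal 0.0000 0.0000 1.0000
    outer loop
      vertex 7.6 5.8 18.4
      vertex 0.4 2.2 18.4
      vertex 2.2 0.4 18.4
    endloop
  endfacet
  facet normal 0.0000 0.0000 1.0000
    outer loop
      vertex 7.6 5.8 18.4
      vertex 2.2 0.4 18.4
      vertex 4.6 0.1 18.4
    endloop
  endfacet
  facet normal 0.0000 0.0000 1.0000
    outer loop
      vertex 7.6 5.8 18.4
      vertex 4.6 0.1 18.4
      vertex 6.8 1.2 18.4
    endloop
  endfacet
  facet normal 0.0000 0.0000 1.0000
    outer loop
      vertex 7.6 5.8 18.4
      vertex 6.8 1.2 18.4
      vertex 8.0 3.4 18.4
    endloop
  endfacet
  facet normal 0.7071 0.7071 0.0000
    outer loop
      vertex 7.6 5.8 0.0
      vertex 5.8 7.6 0.0
      vertex 5.8 7.6 18.4
    endloop
  endfacet
  facet normal 0.7071 0.7071 0.0000
    outer loop
      vertex 7.6 5.8 0.0
      vertex 5.8 7.6 18.4
      vertex 7.6 5.8 18.4
    endloop
  endfacet
  facet normal 0.1240 0.9923 0.0000
    outer loop
      vertex 5.8 7.6 0.0
      vertex 3.4 7.9 0.0
      vertex 3.4 7.9 18.4
    endloop
  endfacet
  facet normal 0.1240 0.9923 0.0000
    outer loop
      vertex 5.8 7.6 0.0
      vertex 3.4 7.9 18.4
      vertex 5.8 7.6 18.4
    endloop
  endfacet
  facet normal -0.4472 0.8944 0.0000
    outer loop
      vertex 3.4 7.9 0.0
      vertex 1.2 6.8 0.0
      vertex 1.2 6.8 18.4
    endloop
  endfacet
  facet normal -0.4472 0.8944 0.0000
    outer loop
      vertex 3.4 7.9 0.0
      vertex 1.2 6.8 18.4
      vertex 3.4 7.9 18.4
    endloop
  endfacet
  facet normal -0.8779 0.4789 0.0000
    outer loop
      vertex 1.2 6.8 0.0
      vertex 0.0 4.6 0.0
      vertex 0.0 4.6 18.4
    endloop
  endfacet
  facet normal -0.8779 0.4789 0.0000
    outer loop
      vertex 1.2 6.8 0.0
      vertex 0.0 4.6 18.4
      vertex 1.2 6.8 18.4
    endloop
  endfacet
  facet normal -0.9864 -0.1644 0.0000
    outer loop
      vertex 0.0 4.6 0.0
      vertex 0.4 2.2 0.0
      vertex 0.4 2.2 18.4
    endloop
  endfacet
  facet normal -0.9864 -0.1644 0.0000
    outer loop
      vertex 0.0 4.6 0.0
      vertex 0.4 2.2 18.4
      vertex 0.0 4.6 18.4
    endloop
  endfacet
  facet normal -0.7071 -0.7071 0.0000
    outer loop
      vertex 0.4 2.2 0.0
      vertex 2.2 0.4 0.0
      vertex 2.2 0.4 18.4
    endloop
  endfacet
  facet normal -0.7071 -0.7071 0.0000
    outer loop
      vertex 0.4 2.2 0.0
      vertex 2.2 0.4 18.4
      vertex 0.4 2.2 18.4
    endloop
  endfacet
  facet normal -0.1240 -0.9923 0.0000
    outer loop
      vertex 2.2 0.4 0.0
      vertex 4.6 0.1 0.0
      vertex 4.6 0.1 18.4
    endloop
  endfacet
  facet normal -0.1240 -0.9923 0.0000
    outer loop
      vertex 2.2 0.4 0.0
      vertex 4.6 0.1 18.4
      vertex 2.2 0.4 18.4
    endloop
  endfacet
  facet normal 0.4472 -0.8944 0.0000
    outer loop
      vertex 4.6 0.1 0.0
      vertex 6.8 1.2 0.0
      vertex 6.8 1.2 18.4
    endloop
  endfacet
  facet normal 0.4472 -0.8944 0.0000
    outer loop
      vertex 4.6 0.1 0.0
      vertex 6.8 1.2 18.4
      vertex 4.6 0.1 18.4
    endloop
  endfacet
  facet normal 0.8779 -0.4789 0.0000
    outer loop
      vertex 6.8 1.2 0.0
      vertex 8.0 3.4 0.0
      vertex 8.0 3.4 18.4
    endloop
  endfacet
  facet normal 0.8779 -0.4789 0.0000
    outer loop
      vertex 6.8 1.2 0.0
      vertex 8.0 3.4 18.4
      vertex 6.8 1.2 18.4
    endloop
  endfacet
  facet normal 0.9864 0.1644 0.0000
    outer loop
      vertex 8.0 3.4 0.0
      vertex 7.6 5.8 0.0
      vertex 7.6 5.8 18.4
    endloop
  endfacet
  facet normal 0.9864 0.1644 0.0000
    outer loop
      vertex 8.0 3.4 0.0
      vertex 7.6 5.8 18.4
      vertex 8.0 3.4 18.4
    endloop
  endfacet
endsolid part

The G0 Z moves step by Δz≈3.7 mm. Every layer's G1 loop is the same polygon, so the solid is a straight extrusion of it from z=0 to z≈18.4. Closing with flat bottom and top caps and triangulating gives 36 facets — a regular 10-sided prism (a cylinder approximated with 10 flat sides), circumscribed radius ≈ 4 mm, height ≈ 18.4 mm.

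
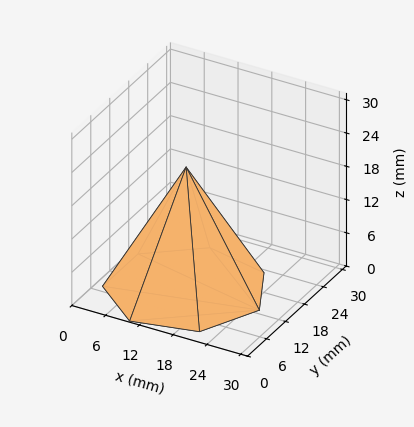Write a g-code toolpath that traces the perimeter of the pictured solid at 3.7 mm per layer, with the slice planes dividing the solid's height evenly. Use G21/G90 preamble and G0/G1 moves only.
Reading the render: the shape is a regular 7-sided pyramid, base circumscribed radius ≈ 13 mm, apex at z ≈ 22 mm (dimensions read to the nearest mm from the axis ticks). For the g-code, the solid's height is divided into equal slices at the stated Δz and each level perimeter traced with G1 moves after a G0 lift.

; perimeter-only toolpath
G21 ; units = mm
G90 ; absolute positioning
G28 ; home
; layer 1
G0 Z3.7
G0 X23.8 Y13.0
G1 X19.8 Y21.5
G1 X10.6 Y23.6
G1 X3.2 Y17.7
G1 X3.2 Y8.3
G1 X10.6 Y2.4
G1 X19.8 Y4.5
G1 X23.8 Y13.0
; layer 2
G0 Z7.3
G0 X21.7 Y13.0
G1 X18.4 Y19.8
G1 X11.1 Y21.5
G1 X5.2 Y16.7
G1 X5.2 Y9.3
G1 X11.1 Y4.5
G1 X18.4 Y6.2
G1 X21.7 Y13.0
; layer 3
G0 Z11.0
G0 X19.5 Y13.0
G1 X17.1 Y18.1
G1 X11.6 Y19.4
G1 X7.2 Y15.8
G1 X7.2 Y10.2
G1 X11.6 Y6.7
G1 X17.1 Y7.9
G1 X19.5 Y13.0
; layer 4
G0 Z14.7
G0 X17.3 Y13.0
G1 X15.7 Y16.4
G1 X12.0 Y17.2
G1 X9.1 Y14.9
G1 X9.1 Y11.1
G1 X12.0 Y8.8
G1 X15.7 Y9.6
G1 X17.3 Y13.0
; layer 5
G0 Z18.3
G0 X15.2 Y13.0
G1 X14.4 Y14.7
G1 X12.5 Y15.1
G1 X11.0 Y13.9
G1 X11.0 Y12.1
G1 X12.5 Y10.9
G1 X14.4 Y11.3
G1 X15.2 Y13.0
M2 ; end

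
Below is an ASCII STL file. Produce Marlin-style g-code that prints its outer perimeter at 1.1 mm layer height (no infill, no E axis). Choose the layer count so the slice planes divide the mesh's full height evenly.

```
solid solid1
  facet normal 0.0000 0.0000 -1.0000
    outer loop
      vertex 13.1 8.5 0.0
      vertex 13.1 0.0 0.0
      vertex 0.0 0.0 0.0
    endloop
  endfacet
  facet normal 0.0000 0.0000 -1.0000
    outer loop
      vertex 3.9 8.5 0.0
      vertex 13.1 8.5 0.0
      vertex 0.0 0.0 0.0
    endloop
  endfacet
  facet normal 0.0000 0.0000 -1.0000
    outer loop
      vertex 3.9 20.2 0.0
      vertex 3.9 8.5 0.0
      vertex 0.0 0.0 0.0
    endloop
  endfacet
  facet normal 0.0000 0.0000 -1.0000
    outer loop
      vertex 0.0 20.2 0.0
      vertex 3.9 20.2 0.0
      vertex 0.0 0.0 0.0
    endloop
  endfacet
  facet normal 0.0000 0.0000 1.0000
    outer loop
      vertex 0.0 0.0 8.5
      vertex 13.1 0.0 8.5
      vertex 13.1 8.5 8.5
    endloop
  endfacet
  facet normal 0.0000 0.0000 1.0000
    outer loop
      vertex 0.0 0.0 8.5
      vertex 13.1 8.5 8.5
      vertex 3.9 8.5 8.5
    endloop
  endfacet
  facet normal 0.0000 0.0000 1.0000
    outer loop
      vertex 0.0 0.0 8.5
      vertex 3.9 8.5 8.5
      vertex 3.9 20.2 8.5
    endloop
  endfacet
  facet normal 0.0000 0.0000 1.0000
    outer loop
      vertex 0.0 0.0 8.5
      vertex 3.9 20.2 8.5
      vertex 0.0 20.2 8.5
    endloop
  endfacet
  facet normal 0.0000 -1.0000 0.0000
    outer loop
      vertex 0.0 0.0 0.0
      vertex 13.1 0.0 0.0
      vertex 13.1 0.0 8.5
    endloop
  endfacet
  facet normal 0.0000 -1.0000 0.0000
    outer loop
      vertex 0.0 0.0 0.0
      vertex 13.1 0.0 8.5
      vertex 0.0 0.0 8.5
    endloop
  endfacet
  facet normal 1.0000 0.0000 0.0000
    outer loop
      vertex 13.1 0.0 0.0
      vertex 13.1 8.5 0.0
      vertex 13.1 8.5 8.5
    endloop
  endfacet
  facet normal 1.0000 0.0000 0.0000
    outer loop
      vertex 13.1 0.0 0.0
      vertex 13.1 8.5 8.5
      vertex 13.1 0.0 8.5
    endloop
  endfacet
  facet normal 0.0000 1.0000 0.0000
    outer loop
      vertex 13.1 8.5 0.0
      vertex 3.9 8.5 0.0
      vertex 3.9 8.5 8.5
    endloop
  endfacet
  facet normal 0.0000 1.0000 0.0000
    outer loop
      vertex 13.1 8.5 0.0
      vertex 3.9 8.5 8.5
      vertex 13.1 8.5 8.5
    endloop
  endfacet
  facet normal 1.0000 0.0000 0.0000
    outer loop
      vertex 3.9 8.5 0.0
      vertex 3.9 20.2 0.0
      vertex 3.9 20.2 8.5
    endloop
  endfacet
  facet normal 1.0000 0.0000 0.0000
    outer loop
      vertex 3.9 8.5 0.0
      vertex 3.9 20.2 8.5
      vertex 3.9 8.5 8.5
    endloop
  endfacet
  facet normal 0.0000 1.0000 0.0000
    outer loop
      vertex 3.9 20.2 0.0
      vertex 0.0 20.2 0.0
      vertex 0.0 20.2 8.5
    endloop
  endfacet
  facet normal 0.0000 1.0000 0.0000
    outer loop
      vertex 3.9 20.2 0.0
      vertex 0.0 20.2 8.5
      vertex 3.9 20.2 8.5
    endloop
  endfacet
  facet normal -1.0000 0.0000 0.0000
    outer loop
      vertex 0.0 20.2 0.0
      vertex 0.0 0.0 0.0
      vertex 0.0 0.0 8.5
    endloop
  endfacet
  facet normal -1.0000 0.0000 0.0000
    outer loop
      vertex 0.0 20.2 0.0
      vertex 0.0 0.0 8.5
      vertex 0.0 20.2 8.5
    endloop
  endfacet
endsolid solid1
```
; perimeter-only toolpath
G21 ; units = mm
G90 ; absolute positioning
G28 ; home
; layer 1
G0 Z1.1
G0 X0.0 Y0.0
G1 X13.1 Y0.0
G1 X13.1 Y8.5
G1 X3.9 Y8.5
G1 X3.9 Y20.2
G1 X0.0 Y20.2
G1 X0.0 Y0.0
; layer 2
G0 Z2.1
G0 X0.0 Y0.0
G1 X13.1 Y0.0
G1 X13.1 Y8.5
G1 X3.9 Y8.5
G1 X3.9 Y20.2
G1 X0.0 Y20.2
G1 X0.0 Y0.0
; layer 3
G0 Z3.2
G0 X0.0 Y0.0
G1 X13.1 Y0.0
G1 X13.1 Y8.5
G1 X3.9 Y8.5
G1 X3.9 Y20.2
G1 X0.0 Y20.2
G1 X0.0 Y0.0
; layer 4
G0 Z4.2
G0 X0.0 Y0.0
G1 X13.1 Y0.0
G1 X13.1 Y8.5
G1 X3.9 Y8.5
G1 X3.9 Y20.2
G1 X0.0 Y20.2
G1 X0.0 Y0.0
; layer 5
G0 Z5.3
G0 X0.0 Y0.0
G1 X13.1 Y0.0
G1 X13.1 Y8.5
G1 X3.9 Y8.5
G1 X3.9 Y20.2
G1 X0.0 Y20.2
G1 X0.0 Y0.0
; layer 6
G0 Z6.4
G0 X0.0 Y0.0
G1 X13.1 Y0.0
G1 X13.1 Y8.5
G1 X3.9 Y8.5
G1 X3.9 Y20.2
G1 X0.0 Y20.2
G1 X0.0 Y0.0
; layer 7
G0 Z7.4
G0 X0.0 Y0.0
G1 X13.1 Y0.0
G1 X13.1 Y8.5
G1 X3.9 Y8.5
G1 X3.9 Y20.2
G1 X0.0 Y20.2
G1 X0.0 Y0.0
; layer 8
G0 Z8.5
G0 X0.0 Y0.0
G1 X13.1 Y0.0
G1 X13.1 Y8.5
G1 X3.9 Y8.5
G1 X3.9 Y20.2
G1 X0.0 Y20.2
G1 X0.0 Y0.0
M2 ; end

The solid is an L-shaped prism: outer 13.1 × 20.2 mm, arm thicknesses ≈ 8.5 mm (horizontal) and 3.9 mm (vertical), extruded 8.5 mm in z. Slicing at Δz = 1.1 mm — 8 equal slices spanning the solid's height, so layer i sits at z = i·h/8 — gives 8 non-empty perimeters. Each is a 6-segment closed polygon; G0 lifts to the layer z and rapids to the start vertex, then G1 traces the edges.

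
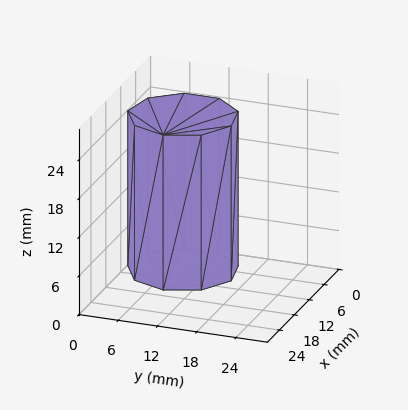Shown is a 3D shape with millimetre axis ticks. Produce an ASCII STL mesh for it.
Reading the render: the shape is a regular 9-sided prism (a cylinder approximated with 9 flat sides), circumscribed radius ≈ 8 mm, height ≈ 24 mm (dimensions read to the nearest mm from the axis ticks). For the STL, each face is triangulated and given an outward normal.

solid part
  facet normal 0.0000 0.0000 -1.0000
    outer loop
      vertex 9.4 15.9 0.0
      vertex 14.1 13.1 0.0
      vertex 16.0 8.0 0.0
    endloop
  endfacet
  facet normal 0.0000 0.0000 -1.0000
    outer loop
      vertex 4.0 14.9 0.0
      vertex 9.4 15.9 0.0
      vertex 16.0 8.0 0.0
    endloop
  endfacet
  facet normal 0.0000 0.0000 -1.0000
    outer loop
      vertex 0.5 10.7 0.0
      vertex 4.0 14.9 0.0
      vertex 16.0 8.0 0.0
    endloop
  endfacet
  facet normal 0.0000 0.0000 -1.0000
    outer loop
      vertex 0.5 5.3 0.0
      vertex 0.5 10.7 0.0
      vertex 16.0 8.0 0.0
    endloop
  endfacet
  facet normal 0.0000 0.0000 -1.0000
    outer loop
      vertex 4.0 1.1 0.0
      vertex 0.5 5.3 0.0
      vertex 16.0 8.0 0.0
    endloop
  endfacet
  facet normal 0.0000 0.0000 -1.0000
    outer loop
      vertex 9.4 0.1 0.0
      vertex 4.0 1.1 0.0
      vertex 16.0 8.0 0.0
    endloop
  endfacet
  facet normal 0.0000 0.0000 -1.0000
    outer loop
      vertex 14.1 2.9 0.0
      vertex 9.4 0.1 0.0
      vertex 16.0 8.0 0.0
    endloop
  endfacet
  facet normal 0.0000 0.0000 1.0000
    outer loop
      vertex 16.0 8.0 24.0
      vertex 14.1 13.1 24.0
      vertex 9.4 15.9 24.0
    endloop
  endfacet
  facet normal 0.0000 0.0000 1.0000
    outer loop
      vertex 16.0 8.0 24.0
      vertex 9.4 15.9 24.0
      vertex 4.0 14.9 24.0
    endloop
  endfacet
  facet normal 0.0000 0.0000 1.0000
    outer loop
      vertex 16.0 8.0 24.0
      vertex 4.0 14.9 24.0
      vertex 0.5 10.7 24.0
    endloop
  endfacet
  facet normal 0.0000 0.0000 1.0000
    outer loop
      vertex 16.0 8.0 24.0
      vertex 0.5 10.7 24.0
      vertex 0.5 5.3 24.0
    endloop
  endfacet
  facet normal 0.0000 0.0000 1.0000
    outer loop
      vertex 16.0 8.0 24.0
      vertex 0.5 5.3 24.0
      vertex 4.0 1.1 24.0
    endloop
  endfacet
  facet normal 0.0000 0.0000 1.0000
    outer loop
      vertex 16.0 8.0 24.0
      vertex 4.0 1.1 24.0
      vertex 9.4 0.1 24.0
    endloop
  endfacet
  facet normal 0.0000 0.0000 1.0000
    outer loop
      vertex 16.0 8.0 24.0
      vertex 9.4 0.1 24.0
      vertex 14.1 2.9 24.0
    endloop
  endfacet
  facet normal 0.9371 0.3491 0.0000
    outer loop
      vertex 16.0 8.0 0.0
      vertex 14.1 13.1 0.0
      vertex 14.1 13.1 24.0
    endloop
  endfacet
  facet normal 0.9371 0.3491 0.0000
    outer loop
      vertex 16.0 8.0 0.0
      vertex 14.1 13.1 24.0
      vertex 16.0 8.0 24.0
    endloop
  endfacet
  facet normal 0.5118 0.8591 0.0000
    outer loop
      vertex 14.1 13.1 0.0
      vertex 9.4 15.9 0.0
      vertex 9.4 15.9 24.0
    endloop
  endfacet
  facet normal 0.5118 0.8591 0.0000
    outer loop
      vertex 14.1 13.1 0.0
      vertex 9.4 15.9 24.0
      vertex 14.1 13.1 24.0
    endloop
  endfacet
  facet normal -0.1821 0.9833 0.0000
    outer loop
      vertex 9.4 15.9 0.0
      vertex 4.0 14.9 0.0
      vertex 4.0 14.9 24.0
    endloop
  endfacet
  facet normal -0.1821 0.9833 0.0000
    outer loop
      vertex 9.4 15.9 0.0
      vertex 4.0 14.9 24.0
      vertex 9.4 15.9 24.0
    endloop
  endfacet
  facet normal -0.7682 0.6402 0.0000
    outer loop
      vertex 4.0 14.9 0.0
      vertex 0.5 10.7 0.0
      vertex 0.5 10.7 24.0
    endloop
  endfacet
  facet normal -0.7682 0.6402 0.0000
    outer loop
      vertex 4.0 14.9 0.0
      vertex 0.5 10.7 24.0
      vertex 4.0 14.9 24.0
    endloop
  endfacet
  facet normal -1.0000 0.0000 0.0000
    outer loop
      vertex 0.5 10.7 0.0
      vertex 0.5 5.3 0.0
      vertex 0.5 5.3 24.0
    endloop
  endfacet
  facet normal -1.0000 0.0000 0.0000
    outer loop
      vertex 0.5 10.7 0.0
      vertex 0.5 5.3 24.0
      vertex 0.5 10.7 24.0
    endloop
  endfacet
  facet normal -0.7682 -0.6402 0.0000
    outer loop
      vertex 0.5 5.3 0.0
      vertex 4.0 1.1 0.0
      vertex 4.0 1.1 24.0
    endloop
  endfacet
  facet normal -0.7682 -0.6402 0.0000
    outer loop
      vertex 0.5 5.3 0.0
      vertex 4.0 1.1 24.0
      vertex 0.5 5.3 24.0
    endloop
  endfacet
  facet normal -0.1821 -0.9833 0.0000
    outer loop
      vertex 4.0 1.1 0.0
      vertex 9.4 0.1 0.0
      vertex 9.4 0.1 24.0
    endloop
  endfacet
  facet normal -0.1821 -0.9833 0.0000
    outer loop
      vertex 4.0 1.1 0.0
      vertex 9.4 0.1 24.0
      vertex 4.0 1.1 24.0
    endloop
  endfacet
  facet normal 0.5118 -0.8591 0.0000
    outer loop
      vertex 9.4 0.1 0.0
      vertex 14.1 2.9 0.0
      vertex 14.1 2.9 24.0
    endloop
  endfacet
  facet normal 0.5118 -0.8591 0.0000
    outer loop
      vertex 9.4 0.1 0.0
      vertex 14.1 2.9 24.0
      vertex 9.4 0.1 24.0
    endloop
  endfacet
  facet normal 0.9371 -0.3491 0.0000
    outer loop
      vertex 14.1 2.9 0.0
      vertex 16.0 8.0 0.0
      vertex 16.0 8.0 24.0
    endloop
  endfacet
  facet normal 0.9371 -0.3491 0.0000
    outer loop
      vertex 14.1 2.9 0.0
      vertex 16.0 8.0 24.0
      vertex 14.1 2.9 24.0
    endloop
  endfacet
endsolid part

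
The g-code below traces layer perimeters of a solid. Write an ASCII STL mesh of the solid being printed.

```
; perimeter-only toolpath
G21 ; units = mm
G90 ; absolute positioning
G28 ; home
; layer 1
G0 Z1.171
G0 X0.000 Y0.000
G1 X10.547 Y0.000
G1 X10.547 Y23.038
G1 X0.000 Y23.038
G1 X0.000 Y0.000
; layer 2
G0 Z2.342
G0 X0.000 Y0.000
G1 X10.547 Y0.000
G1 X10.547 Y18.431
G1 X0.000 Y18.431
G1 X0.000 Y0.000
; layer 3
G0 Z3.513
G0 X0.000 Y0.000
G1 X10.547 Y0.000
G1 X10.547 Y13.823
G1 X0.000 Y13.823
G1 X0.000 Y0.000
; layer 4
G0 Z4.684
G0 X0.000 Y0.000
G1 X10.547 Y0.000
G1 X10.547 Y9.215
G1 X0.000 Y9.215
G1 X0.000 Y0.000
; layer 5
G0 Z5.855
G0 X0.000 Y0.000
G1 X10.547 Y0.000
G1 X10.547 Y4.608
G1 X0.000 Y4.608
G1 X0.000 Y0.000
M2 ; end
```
solid part
  facet normal 0.0000 0.0000 -1.0000
    outer loop
      vertex 10.547 27.646 0.000
      vertex 10.547 0.000 0.000
      vertex 0.000 0.000 0.000
    endloop
  endfacet
  facet normal 0.0000 0.0000 -1.0000
    outer loop
      vertex 0.000 27.646 0.000
      vertex 10.547 27.646 0.000
      vertex 0.000 0.000 0.000
    endloop
  endfacet
  facet normal 0.0000 -1.0000 0.0000
    outer loop
      vertex 0.000 0.000 0.000
      vertex 10.547 0.000 0.000
      vertex 10.547 0.000 7.026
    endloop
  endfacet
  facet normal 0.0000 -1.0000 0.0000
    outer loop
      vertex 0.000 0.000 0.000
      vertex 10.547 0.000 7.026
      vertex 0.000 0.000 7.026
    endloop
  endfacet
  facet normal 0.0000 0.2463 0.9692
    outer loop
      vertex 0.000 0.000 7.026
      vertex 10.547 0.000 7.026
      vertex 10.547 27.646 0.000
    endloop
  endfacet
  facet normal 0.0000 0.2463 0.9692
    outer loop
      vertex 0.000 0.000 7.026
      vertex 10.547 27.646 0.000
      vertex 0.000 27.646 0.000
    endloop
  endfacet
  facet normal -1.0000 0.0000 0.0000
    outer loop
      vertex 0.000 0.000 7.026
      vertex 0.000 27.646 0.000
      vertex 0.000 0.000 0.000
    endloop
  endfacet
  facet normal 1.0000 0.0000 0.0000
    outer loop
      vertex 10.547 0.000 0.000
      vertex 10.547 27.646 0.000
      vertex 10.547 0.000 7.026
    endloop
  endfacet
endsolid part

The G0 Z moves step by Δz≈1.171 mm. The G1 loops shrink linearly with z, so the solid tapers from its base footprint up to z≈7.03. Closing with a flat bottom cap and the tapered top and triangulating gives 8 facets — a wedge (ramp): 10.5 × 27.6 mm base, rising to 7.03 mm along the y=0 edge and sloping linearly to z=0 at y=27.6.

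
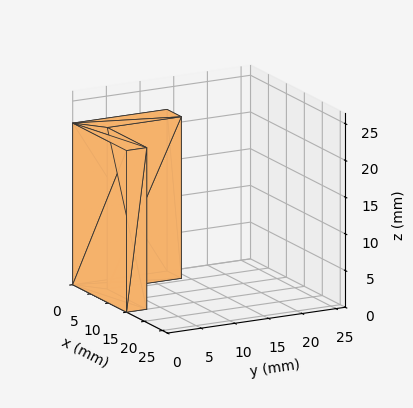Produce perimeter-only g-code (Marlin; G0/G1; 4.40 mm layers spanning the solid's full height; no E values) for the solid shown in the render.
Reading the render: the shape is an L-shaped prism: outer 15 × 14 mm, arm thicknesses ≈ 3 mm (horizontal) and 4 mm (vertical), extruded 22 mm in z (dimensions read to the nearest mm from the axis ticks). For the g-code, the solid's height is divided into equal slices at the stated Δz and each level perimeter traced with G1 moves after a G0 lift.

; perimeter-only toolpath
G21 ; units = mm
G90 ; absolute positioning
G28 ; home
; layer 1
G0 Z4.40
G0 X0.00 Y0.00
G1 X15.00 Y0.00
G1 X15.00 Y3.00
G1 X4.00 Y3.00
G1 X4.00 Y14.00
G1 X0.00 Y14.00
G1 X0.00 Y0.00
; layer 2
G0 Z8.80
G0 X0.00 Y0.00
G1 X15.00 Y0.00
G1 X15.00 Y3.00
G1 X4.00 Y3.00
G1 X4.00 Y14.00
G1 X0.00 Y14.00
G1 X0.00 Y0.00
; layer 3
G0 Z13.20
G0 X0.00 Y0.00
G1 X15.00 Y0.00
G1 X15.00 Y3.00
G1 X4.00 Y3.00
G1 X4.00 Y14.00
G1 X0.00 Y14.00
G1 X0.00 Y0.00
; layer 4
G0 Z17.60
G0 X0.00 Y0.00
G1 X15.00 Y0.00
G1 X15.00 Y3.00
G1 X4.00 Y3.00
G1 X4.00 Y14.00
G1 X0.00 Y14.00
G1 X0.00 Y0.00
; layer 5
G0 Z22.00
G0 X0.00 Y0.00
G1 X15.00 Y0.00
G1 X15.00 Y3.00
G1 X4.00 Y3.00
G1 X4.00 Y14.00
G1 X0.00 Y14.00
G1 X0.00 Y0.00
M2 ; end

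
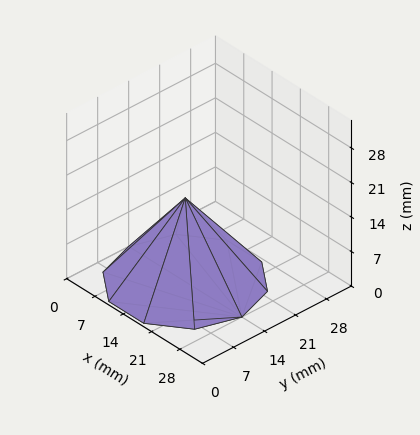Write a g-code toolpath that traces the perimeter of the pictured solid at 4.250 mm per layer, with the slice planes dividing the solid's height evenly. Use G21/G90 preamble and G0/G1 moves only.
Reading the render: the shape is a regular 10-sided pyramid, base circumscribed radius ≈ 14 mm, apex at z ≈ 17 mm (dimensions read to the nearest mm from the axis ticks). For the g-code, the solid's height is divided into equal slices at the stated Δz and each level perimeter traced with G1 moves after a G0 lift.

; perimeter-only toolpath
G21 ; units = mm
G90 ; absolute positioning
G28 ; home
; layer 1
G0 Z4.250
G0 X24.500 Y14.000
G1 X22.495 Y20.172
G1 X17.245 Y23.986
G1 X10.755 Y23.986
G1 X5.505 Y20.172
G1 X3.500 Y14.000
G1 X5.505 Y7.828
G1 X10.755 Y4.014
G1 X17.245 Y4.014
G1 X22.495 Y7.828
G1 X24.500 Y14.000
; layer 2
G0 Z8.500
G0 X21.000 Y14.000
G1 X19.663 Y18.114
G1 X16.163 Y20.657
G1 X11.837 Y20.657
G1 X8.337 Y18.114
G1 X7.000 Y14.000
G1 X8.337 Y9.886
G1 X11.837 Y7.343
G1 X16.163 Y7.343
G1 X19.663 Y9.886
G1 X21.000 Y14.000
; layer 3
G0 Z12.750
G0 X17.500 Y14.000
G1 X16.831 Y16.057
G1 X15.082 Y17.329
G1 X12.918 Y17.329
G1 X11.168 Y16.057
G1 X10.500 Y14.000
G1 X11.168 Y11.943
G1 X12.918 Y10.671
G1 X15.082 Y10.671
G1 X16.831 Y11.943
G1 X17.500 Y14.000
M2 ; end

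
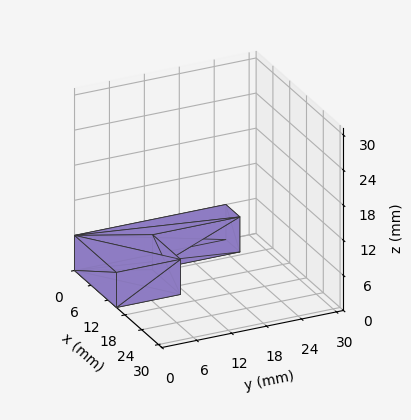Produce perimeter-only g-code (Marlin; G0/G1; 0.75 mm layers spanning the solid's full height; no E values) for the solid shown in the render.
Reading the render: the shape is an L-shaped prism: outer 15 × 26 mm, arm thicknesses ≈ 11 mm (horizontal) and 5 mm (vertical), extruded 6 mm in z (dimensions read to the nearest mm from the axis ticks). For the g-code, the solid's height is divided into equal slices at the stated Δz and each level perimeter traced with G1 moves after a G0 lift.

; perimeter-only toolpath
G21 ; units = mm
G90 ; absolute positioning
G28 ; home
; layer 1
G0 Z0.75
G0 X0.00 Y0.00
G1 X15.00 Y0.00
G1 X15.00 Y11.00
G1 X5.00 Y11.00
G1 X5.00 Y26.00
G1 X0.00 Y26.00
G1 X0.00 Y0.00
; layer 2
G0 Z1.50
G0 X0.00 Y0.00
G1 X15.00 Y0.00
G1 X15.00 Y11.00
G1 X5.00 Y11.00
G1 X5.00 Y26.00
G1 X0.00 Y26.00
G1 X0.00 Y0.00
; layer 3
G0 Z2.25
G0 X0.00 Y0.00
G1 X15.00 Y0.00
G1 X15.00 Y11.00
G1 X5.00 Y11.00
G1 X5.00 Y26.00
G1 X0.00 Y26.00
G1 X0.00 Y0.00
; layer 4
G0 Z3.00
G0 X0.00 Y0.00
G1 X15.00 Y0.00
G1 X15.00 Y11.00
G1 X5.00 Y11.00
G1 X5.00 Y26.00
G1 X0.00 Y26.00
G1 X0.00 Y0.00
; layer 5
G0 Z3.75
G0 X0.00 Y0.00
G1 X15.00 Y0.00
G1 X15.00 Y11.00
G1 X5.00 Y11.00
G1 X5.00 Y26.00
G1 X0.00 Y26.00
G1 X0.00 Y0.00
; layer 6
G0 Z4.50
G0 X0.00 Y0.00
G1 X15.00 Y0.00
G1 X15.00 Y11.00
G1 X5.00 Y11.00
G1 X5.00 Y26.00
G1 X0.00 Y26.00
G1 X0.00 Y0.00
; layer 7
G0 Z5.25
G0 X0.00 Y0.00
G1 X15.00 Y0.00
G1 X15.00 Y11.00
G1 X5.00 Y11.00
G1 X5.00 Y26.00
G1 X0.00 Y26.00
G1 X0.00 Y0.00
; layer 8
G0 Z6.00
G0 X0.00 Y0.00
G1 X15.00 Y0.00
G1 X15.00 Y11.00
G1 X5.00 Y11.00
G1 X5.00 Y26.00
G1 X0.00 Y26.00
G1 X0.00 Y0.00
M2 ; end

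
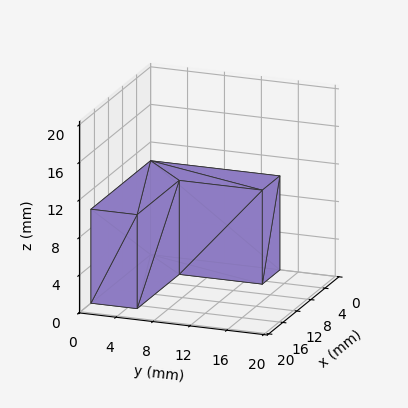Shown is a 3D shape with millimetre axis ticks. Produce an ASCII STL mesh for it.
Reading the render: the shape is an L-shaped prism: outer 17 × 14 mm, arm thicknesses ≈ 5 mm (horizontal) and 5 mm (vertical), extruded 10 mm in z (dimensions read to the nearest mm from the axis ticks). For the STL, each face is triangulated and given an outward normal.

solid part
  facet normal 0.0000 0.0000 -1.0000
    outer loop
      vertex 17.00 5.00 0.00
      vertex 17.00 0.00 0.00
      vertex 0.00 0.00 0.00
    endloop
  endfacet
  facet normal 0.0000 0.0000 -1.0000
    outer loop
      vertex 5.00 5.00 0.00
      vertex 17.00 5.00 0.00
      vertex 0.00 0.00 0.00
    endloop
  endfacet
  facet normal 0.0000 0.0000 -1.0000
    outer loop
      vertex 5.00 14.00 0.00
      vertex 5.00 5.00 0.00
      vertex 0.00 0.00 0.00
    endloop
  endfacet
  facet normal 0.0000 0.0000 -1.0000
    outer loop
      vertex 0.00 14.00 0.00
      vertex 5.00 14.00 0.00
      vertex 0.00 0.00 0.00
    endloop
  endfacet
  facet normal 0.0000 0.0000 1.0000
    outer loop
      vertex 0.00 0.00 10.00
      vertex 17.00 0.00 10.00
      vertex 17.00 5.00 10.00
    endloop
  endfacet
  facet normal 0.0000 0.0000 1.0000
    outer loop
      vertex 0.00 0.00 10.00
      vertex 17.00 5.00 10.00
      vertex 5.00 5.00 10.00
    endloop
  endfacet
  facet normal 0.0000 0.0000 1.0000
    outer loop
      vertex 0.00 0.00 10.00
      vertex 5.00 5.00 10.00
      vertex 5.00 14.00 10.00
    endloop
  endfacet
  facet normal 0.0000 0.0000 1.0000
    outer loop
      vertex 0.00 0.00 10.00
      vertex 5.00 14.00 10.00
      vertex 0.00 14.00 10.00
    endloop
  endfacet
  facet normal 0.0000 -1.0000 0.0000
    outer loop
      vertex 0.00 0.00 0.00
      vertex 17.00 0.00 0.00
      vertex 17.00 0.00 10.00
    endloop
  endfacet
  facet normal 0.0000 -1.0000 0.0000
    outer loop
      vertex 0.00 0.00 0.00
      vertex 17.00 0.00 10.00
      vertex 0.00 0.00 10.00
    endloop
  endfacet
  facet normal 1.0000 0.0000 0.0000
    outer loop
      vertex 17.00 0.00 0.00
      vertex 17.00 5.00 0.00
      vertex 17.00 5.00 10.00
    endloop
  endfacet
  facet normal 1.0000 0.0000 0.0000
    outer loop
      vertex 17.00 0.00 0.00
      vertex 17.00 5.00 10.00
      vertex 17.00 0.00 10.00
    endloop
  endfacet
  facet normal 0.0000 1.0000 0.0000
    outer loop
      vertex 17.00 5.00 0.00
      vertex 5.00 5.00 0.00
      vertex 5.00 5.00 10.00
    endloop
  endfacet
  facet normal 0.0000 1.0000 0.0000
    outer loop
      vertex 17.00 5.00 0.00
      vertex 5.00 5.00 10.00
      vertex 17.00 5.00 10.00
    endloop
  endfacet
  facet normal 1.0000 0.0000 0.0000
    outer loop
      vertex 5.00 5.00 0.00
      vertex 5.00 14.00 0.00
      vertex 5.00 14.00 10.00
    endloop
  endfacet
  facet normal 1.0000 0.0000 0.0000
    outer loop
      vertex 5.00 5.00 0.00
      vertex 5.00 14.00 10.00
      vertex 5.00 5.00 10.00
    endloop
  endfacet
  facet normal 0.0000 1.0000 0.0000
    outer loop
      vertex 5.00 14.00 0.00
      vertex 0.00 14.00 0.00
      vertex 0.00 14.00 10.00
    endloop
  endfacet
  facet normal 0.0000 1.0000 0.0000
    outer loop
      vertex 5.00 14.00 0.00
      vertex 0.00 14.00 10.00
      vertex 5.00 14.00 10.00
    endloop
  endfacet
  facet normal -1.0000 0.0000 0.0000
    outer loop
      vertex 0.00 14.00 0.00
      vertex 0.00 0.00 0.00
      vertex 0.00 0.00 10.00
    endloop
  endfacet
  facet normal -1.0000 0.0000 0.0000
    outer loop
      vertex 0.00 14.00 0.00
      vertex 0.00 0.00 10.00
      vertex 0.00 14.00 10.00
    endloop
  endfacet
endsolid part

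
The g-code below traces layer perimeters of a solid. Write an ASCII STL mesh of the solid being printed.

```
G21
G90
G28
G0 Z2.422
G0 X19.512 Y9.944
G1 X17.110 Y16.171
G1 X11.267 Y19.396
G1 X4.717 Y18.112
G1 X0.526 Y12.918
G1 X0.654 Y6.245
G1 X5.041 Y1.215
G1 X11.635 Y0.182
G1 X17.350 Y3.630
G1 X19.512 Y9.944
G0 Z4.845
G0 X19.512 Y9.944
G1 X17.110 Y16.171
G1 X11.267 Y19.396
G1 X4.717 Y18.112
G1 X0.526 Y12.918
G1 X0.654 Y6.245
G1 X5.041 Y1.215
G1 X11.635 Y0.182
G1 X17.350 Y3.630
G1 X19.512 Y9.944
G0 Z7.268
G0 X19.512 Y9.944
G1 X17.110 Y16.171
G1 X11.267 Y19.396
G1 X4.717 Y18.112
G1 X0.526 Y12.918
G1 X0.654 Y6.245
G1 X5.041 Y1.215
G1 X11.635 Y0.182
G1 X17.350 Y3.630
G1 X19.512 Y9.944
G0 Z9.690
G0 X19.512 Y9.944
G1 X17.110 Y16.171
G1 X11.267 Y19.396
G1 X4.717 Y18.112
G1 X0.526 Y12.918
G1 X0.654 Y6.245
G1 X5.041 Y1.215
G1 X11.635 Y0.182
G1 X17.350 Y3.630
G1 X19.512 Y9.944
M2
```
solid part
  facet normal 0.0000 0.0000 -1.0000
    outer loop
      vertex 11.267 19.396 0.000
      vertex 17.110 16.171 0.000
      vertex 19.512 9.944 0.000
    endloop
  endfacet
  facet normal 0.0000 0.0000 -1.0000
    outer loop
      vertex 4.717 18.112 0.000
      vertex 11.267 19.396 0.000
      vertex 19.512 9.944 0.000
    endloop
  endfacet
  facet normal 0.0000 0.0000 -1.0000
    outer loop
      vertex 0.526 12.918 0.000
      vertex 4.717 18.112 0.000
      vertex 19.512 9.944 0.000
    endloop
  endfacet
  facet normal 0.0000 0.0000 -1.0000
    outer loop
      vertex 0.654 6.245 0.000
      vertex 0.526 12.918 0.000
      vertex 19.512 9.944 0.000
    endloop
  endfacet
  facet normal 0.0000 0.0000 -1.0000
    outer loop
      vertex 5.041 1.215 0.000
      vertex 0.654 6.245 0.000
      vertex 19.512 9.944 0.000
    endloop
  endfacet
  facet normal 0.0000 0.0000 -1.0000
    outer loop
      vertex 11.635 0.182 0.000
      vertex 5.041 1.215 0.000
      vertex 19.512 9.944 0.000
    endloop
  endfacet
  facet normal 0.0000 0.0000 -1.0000
    outer loop
      vertex 17.350 3.630 0.000
      vertex 11.635 0.182 0.000
      vertex 19.512 9.944 0.000
    endloop
  endfacet
  facet normal 0.0000 0.0000 1.0000
    outer loop
      vertex 19.512 9.944 9.690
      vertex 17.110 16.171 9.690
      vertex 11.267 19.396 9.690
    endloop
  endfacet
  facet normal 0.0000 0.0000 1.0000
    outer loop
      vertex 19.512 9.944 9.690
      vertex 11.267 19.396 9.690
      vertex 4.717 18.112 9.690
    endloop
  endfacet
  facet normal 0.0000 0.0000 1.0000
    outer loop
      vertex 19.512 9.944 9.690
      vertex 4.717 18.112 9.690
      vertex 0.526 12.918 9.690
    endloop
  endfacet
  facet normal 0.0000 0.0000 1.0000
    outer loop
      vertex 19.512 9.944 9.690
      vertex 0.526 12.918 9.690
      vertex 0.654 6.245 9.690
    endloop
  endfacet
  facet normal 0.0000 0.0000 1.0000
    outer loop
      vertex 19.512 9.944 9.690
      vertex 0.654 6.245 9.690
      vertex 5.041 1.215 9.690
    endloop
  endfacet
  facet normal 0.0000 0.0000 1.0000
    outer loop
      vertex 19.512 9.944 9.690
      vertex 5.041 1.215 9.690
      vertex 11.635 0.182 9.690
    endloop
  endfacet
  facet normal 0.0000 0.0000 1.0000
    outer loop
      vertex 19.512 9.944 9.690
      vertex 11.635 0.182 9.690
      vertex 17.350 3.630 9.690
    endloop
  endfacet
  facet normal 0.9330 0.3599 0.0000
    outer loop
      vertex 19.512 9.944 0.000
      vertex 17.110 16.171 0.000
      vertex 17.110 16.171 9.690
    endloop
  endfacet
  facet normal 0.9330 0.3599 0.0000
    outer loop
      vertex 19.512 9.944 0.000
      vertex 17.110 16.171 9.690
      vertex 19.512 9.944 9.690
    endloop
  endfacet
  facet normal 0.4832 0.8755 0.0000
    outer loop
      vertex 17.110 16.171 0.000
      vertex 11.267 19.396 0.000
      vertex 11.267 19.396 9.690
    endloop
  endfacet
  facet normal 0.4832 0.8755 0.0000
    outer loop
      vertex 17.110 16.171 0.000
      vertex 11.267 19.396 9.690
      vertex 17.110 16.171 9.690
    endloop
  endfacet
  facet normal -0.1924 0.9813 0.0000
    outer loop
      vertex 11.267 19.396 0.000
      vertex 4.717 18.112 0.000
      vertex 4.717 18.112 9.690
    endloop
  endfacet
  facet normal -0.1924 0.9813 0.0000
    outer loop
      vertex 11.267 19.396 0.000
      vertex 4.717 18.112 9.690
      vertex 11.267 19.396 9.690
    endloop
  endfacet
  facet normal -0.7782 0.6280 0.0000
    outer loop
      vertex 4.717 18.112 0.000
      vertex 0.526 12.918 0.000
      vertex 0.526 12.918 9.690
    endloop
  endfacet
  facet normal -0.7782 0.6280 0.0000
    outer loop
      vertex 4.717 18.112 0.000
      vertex 0.526 12.918 9.690
      vertex 4.717 18.112 9.690
    endloop
  endfacet
  facet normal -0.9998 -0.0192 0.0000
    outer loop
      vertex 0.526 12.918 0.000
      vertex 0.654 6.245 0.000
      vertex 0.654 6.245 9.690
    endloop
  endfacet
  facet normal -0.9998 -0.0192 0.0000
    outer loop
      vertex 0.526 12.918 0.000
      vertex 0.654 6.245 9.690
      vertex 0.526 12.918 9.690
    endloop
  endfacet
  facet normal -0.7536 -0.6573 0.0000
    outer loop
      vertex 0.654 6.245 0.000
      vertex 5.041 1.215 0.000
      vertex 5.041 1.215 9.690
    endloop
  endfacet
  facet normal -0.7536 -0.6573 0.0000
    outer loop
      vertex 0.654 6.245 0.000
      vertex 5.041 1.215 9.690
      vertex 0.654 6.245 9.690
    endloop
  endfacet
  facet normal -0.1548 -0.9880 0.0000
    outer loop
      vertex 5.041 1.215 0.000
      vertex 11.635 0.182 0.000
      vertex 11.635 0.182 9.690
    endloop
  endfacet
  facet normal -0.1548 -0.9880 0.0000
    outer loop
      vertex 5.041 1.215 0.000
      vertex 11.635 0.182 9.690
      vertex 5.041 1.215 9.690
    endloop
  endfacet
  facet normal 0.5166 -0.8562 0.0000
    outer loop
      vertex 11.635 0.182 0.000
      vertex 17.350 3.630 0.000
      vertex 17.350 3.630 9.690
    endloop
  endfacet
  facet normal 0.5166 -0.8562 0.0000
    outer loop
      vertex 11.635 0.182 0.000
      vertex 17.350 3.630 9.690
      vertex 11.635 0.182 9.690
    endloop
  endfacet
  facet normal 0.9461 -0.3239 0.0000
    outer loop
      vertex 17.350 3.630 0.000
      vertex 19.512 9.944 0.000
      vertex 19.512 9.944 9.690
    endloop
  endfacet
  facet normal 0.9461 -0.3239 0.0000
    outer loop
      vertex 17.350 3.630 0.000
      vertex 19.512 9.944 9.690
      vertex 17.350 3.630 9.690
    endloop
  endfacet
endsolid part

The G0 Z moves step by Δz≈2.422 mm. Every layer's G1 loop is the same polygon, so the solid is a straight extrusion of it from z=0 to z≈9.69. Closing with flat bottom and top caps and triangulating gives 32 facets — a regular 9-sided prism (a cylinder approximated with 9 flat sides), circumscribed radius ≈ 9.76 mm, height ≈ 9.69 mm.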